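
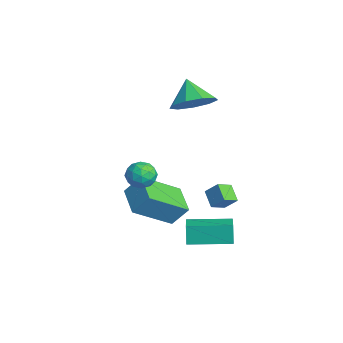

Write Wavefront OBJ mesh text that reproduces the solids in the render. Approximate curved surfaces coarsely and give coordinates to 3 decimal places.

v 1.678 2.143 -2.214
v 1.952 1.459 -1.879
v 0.927 2.094 -1.702
v 1.202 1.409 -1.367
v 2.058 2.591 -1.613
v 2.333 1.906 -1.278
v 1.308 2.541 -1.101
v 1.582 1.857 -0.766
v 3.286 0.002 -2.617
v 3.01 0.06 -1.71
v 3.824 1.834 -2.569
v 3.547 1.892 -1.662
v 4.393 -0.332 -2.258
v 4.116 -0.274 -1.351
v 4.93 1.5 -2.21
v 4.654 1.558 -1.303
v -0.147 1.309 3.269
v 0.536 0.749 3.855
v -1.073 1.251 4.291
v 0.626 1.458 3.978
v 0.355 2.097 3.769
v -0.151 2.368 3.326
v -0.656 2.143 2.857
v -0.922 1.528 2.58
v -0.826 0.811 2.625
v -0.413 0.327 2.972
v 0.125 0.303 3.458
v 1.613 -2.199 -0.442
v 1.868 -1.543 0.454
v 1.333 -0.442 -1.649
v 1.588 0.214 -0.753
v 3.052 -2.234 -0.827
v 3.307 -1.578 0.069
v 2.772 -0.477 -2.034
v 3.027 0.179 -1.138
v 4.223 -1.781 1.393
v 4.539 -2.221 1.826
v 3.261 -1.919 1.954
v 3.577 -2.359 2.387
v 3.737 -1.684 2.4
v 4.332 -1.599 2.054
v 3.468 -2.541 1.726
v 4.063 -2.456 1.38
v 4.073 -2.691 2.033
v 4.239 -2.161 2.449
v 3.561 -1.979 1.331
v 3.727 -1.449 1.747
v 4.466 -1.988 1.56
v 3.334 -2.152 2.22
v 3.428 -1.755 2.227
v 3.614 -2.014 2.482
v 4.344 -1.623 1.694
v 4.53 -1.881 1.949
v 4.058 -1.566 2.286
v 3.27 -2.259 1.831
v 3.456 -2.517 2.086
v 4.186 -2.126 1.298
v 4.372 -2.385 1.553
v 3.742 -2.574 1.494
v 4.377 -2.523 1.936
v 3.811 -2.605 2.266
v 3.748 -2.712 1.878
v 4.097 -2.662 1.674
v 4.475 -2.212 2.181
v 3.909 -2.294 2.511
v 4.003 -1.897 2.518
v 4.353 -1.846 2.315
v 4.201 -2.489 2.302
v 3.891 -1.846 1.269
v 3.325 -1.928 1.599
v 3.447 -2.294 1.465
v 3.797 -2.243 1.262
v 3.989 -1.535 1.514
v 3.423 -1.617 1.844
v 3.703 -1.478 2.106
v 4.052 -1.428 1.902
v 3.599 -1.651 1.478
f 2 4 1
f 5 2 1
f 1 4 3
f 3 5 1
f 2 8 4
f 6 2 5
f 6 8 2
f 4 8 3
f 7 5 3
f 3 8 7
f 7 6 5
f 8 6 7
f 10 12 9
f 13 10 9
f 9 12 11
f 11 13 9
f 10 16 12
f 14 10 13
f 14 16 10
f 12 16 11
f 15 13 11
f 11 16 15
f 15 14 13
f 16 14 15
f 18 17 20
f 18 20 19
f 20 17 21
f 20 21 19
f 21 17 22
f 21 22 19
f 22 17 23
f 22 23 19
f 23 17 24
f 23 24 19
f 24 17 25
f 24 25 19
f 25 17 26
f 25 26 19
f 26 17 27
f 26 27 19
f 27 17 18
f 27 18 19
f 29 31 28
f 32 29 28
f 28 31 30
f 30 32 28
f 29 35 31
f 33 29 32
f 33 35 29
f 31 35 30
f 34 32 30
f 30 35 34
f 34 33 32
f 35 33 34
f 36 73 52
f 73 47 76
f 52 76 41
f 73 76 52
f 36 52 48
f 52 41 53
f 48 53 37
f 52 53 48
f 36 48 57
f 48 37 58
f 57 58 43
f 48 58 57
f 36 57 69
f 57 43 72
f 69 72 46
f 57 72 69
f 36 69 73
f 69 46 77
f 73 77 47
f 69 77 73
f 37 53 64
f 53 41 67
f 64 67 45
f 53 67 64
f 41 76 54
f 76 47 75
f 54 75 40
f 76 75 54
f 47 77 74
f 77 46 70
f 74 70 38
f 77 70 74
f 46 72 71
f 72 43 59
f 71 59 42
f 72 59 71
f 43 58 63
f 58 37 60
f 63 60 44
f 58 60 63
f 39 65 51
f 65 45 66
f 51 66 40
f 65 66 51
f 39 51 49
f 51 40 50
f 49 50 38
f 51 50 49
f 39 49 56
f 49 38 55
f 56 55 42
f 49 55 56
f 39 56 61
f 56 42 62
f 61 62 44
f 56 62 61
f 39 61 65
f 61 44 68
f 65 68 45
f 61 68 65
f 40 66 54
f 66 45 67
f 54 67 41
f 66 67 54
f 38 50 74
f 50 40 75
f 74 75 47
f 50 75 74
f 42 55 71
f 55 38 70
f 71 70 46
f 55 70 71
f 44 62 63
f 62 42 59
f 63 59 43
f 62 59 63
f 45 68 64
f 68 44 60
f 64 60 37
f 68 60 64



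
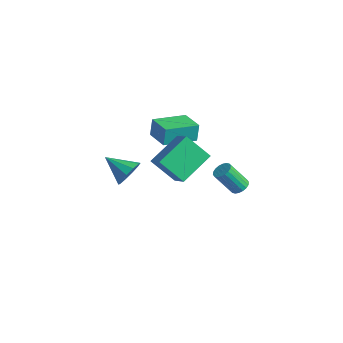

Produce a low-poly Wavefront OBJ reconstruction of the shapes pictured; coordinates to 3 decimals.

v 3.945 2.269 0.417
v 4.332 2.461 0.687
v 3.822 1.763 1.913
v 3.435 1.571 1.643
v 4.171 2.62 0.711
v 3.661 1.921 1.937
v 3.965 2.708 0.676
v 3.455 2.01 1.901
v 3.755 2.71 0.589
v 3.245 2.012 1.815
v 3.583 2.624 0.469
v 3.073 1.926 1.695
v 3.482 2.468 0.338
v 2.972 1.77 1.564
v 3.473 2.273 0.223
v 2.964 1.575 1.449
v 3.558 2.077 0.147
v 3.048 1.379 1.373
v 3.719 1.919 0.123
v 3.209 1.22 1.349
v 3.925 1.83 0.159
v 3.415 1.132 1.384
v 4.135 1.828 0.245
v 3.625 1.13 1.471
v 4.307 1.914 0.365
v 3.797 1.216 1.591
v 4.408 2.07 0.496
v 3.898 1.372 1.722
v 4.416 2.265 0.611
v 3.907 1.567 1.837
v 0.339 -1.513 0.933
v 0.758 -1.592 1.622
v -0.899 -2.027 1.627
v 0.561 -1.132 1.613
v 0.28 -0.817 1.344
v 0.021 -0.768 0.918
v -0.116 -1.003 0.498
v -0.079 -1.434 0.244
v 0.117 -1.894 0.254
v 0.399 -2.209 0.523
v 0.657 -2.258 0.949
v 0.795 -2.022 1.369
v -1.457 1.09 -0.539
v -1.643 2.905 0.395
v -0.463 1.812 -1.744
v -0.65 3.627 -0.81
v -0.41 0.833 0.17
v -0.597 2.648 1.104
v 0.583 1.555 -1.035
v 0.397 3.37 -0.101
v -3.595 2.695 -0.597
v -3.669 2.891 0.442
v -3.255 4.556 -0.924
v -3.33 4.752 0.115
v -2.21 2.468 -0.455
v -2.285 2.664 0.584
v -1.871 4.329 -0.782
v -1.945 4.525 0.257
f 2 1 5
f 2 5 3
f 3 5 6
f 3 6 4
f 5 1 7
f 5 7 6
f 6 7 8
f 6 8 4
f 7 1 9
f 7 9 8
f 8 9 10
f 8 10 4
f 9 1 11
f 9 11 10
f 10 11 12
f 10 12 4
f 11 1 13
f 11 13 12
f 12 13 14
f 12 14 4
f 13 1 15
f 13 15 14
f 14 15 16
f 14 16 4
f 15 1 17
f 15 17 16
f 16 17 18
f 16 18 4
f 17 1 19
f 17 19 18
f 18 19 20
f 18 20 4
f 19 1 21
f 19 21 20
f 20 21 22
f 20 22 4
f 21 1 23
f 21 23 22
f 22 23 24
f 22 24 4
f 23 1 25
f 23 25 24
f 24 25 26
f 24 26 4
f 25 1 27
f 25 27 26
f 26 27 28
f 26 28 4
f 27 1 29
f 27 29 28
f 28 29 30
f 28 30 4
f 29 1 2
f 29 2 30
f 30 2 3
f 30 3 4
f 32 31 34
f 32 34 33
f 34 31 35
f 34 35 33
f 35 31 36
f 35 36 33
f 36 31 37
f 36 37 33
f 37 31 38
f 37 38 33
f 38 31 39
f 38 39 33
f 39 31 40
f 39 40 33
f 40 31 41
f 40 41 33
f 41 31 42
f 41 42 33
f 42 31 32
f 42 32 33
f 44 46 43
f 47 44 43
f 43 46 45
f 45 47 43
f 44 50 46
f 48 44 47
f 48 50 44
f 46 50 45
f 49 47 45
f 45 50 49
f 49 48 47
f 50 48 49
f 52 54 51
f 55 52 51
f 51 54 53
f 53 55 51
f 52 58 54
f 56 52 55
f 56 58 52
f 54 58 53
f 57 55 53
f 53 58 57
f 57 56 55
f 58 56 57



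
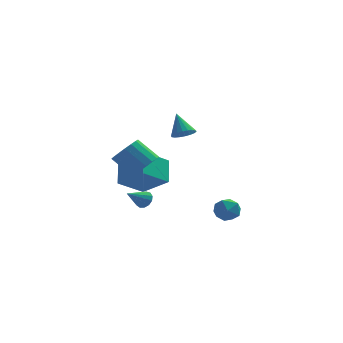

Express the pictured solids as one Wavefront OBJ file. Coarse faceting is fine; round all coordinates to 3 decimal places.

v 0.099 -0.43 2.585
v 0.554 -0.698 2.927
v -0.319 0.25 3.675
v 0.678 -0.466 2.83
v 0.687 -0.227 2.684
v 0.579 -0.028 2.519
v 0.376 0.091 2.366
v 0.118 0.108 2.257
v -0.144 0.017 2.214
v -0.357 -0.162 2.243
v -0.481 -0.394 2.341
v -0.49 -0.633 2.487
v -0.382 -0.832 2.652
v -0.179 -0.951 2.805
v 0.079 -0.967 2.913
v 0.341 -0.877 2.957
v -2.078 2.017 -2.772
v -1.778 2.124 -2.323
v -2.842 1.203 -2.068
v -2.006 2.334 -2.328
v -2.257 2.443 -2.474
v -2.451 2.417 -2.715
v -2.526 2.264 -2.973
v -2.459 2.032 -3.168
v -2.27 1.796 -3.237
v -2.021 1.629 -3.158
v -1.79 1.586 -2.957
v -1.65 1.68 -2.697
v -1.645 1.88 -2.46
v 1.332 3.769 -3.63
v 1.895 4.13 -4.105
v 2.045 2.65 -3.635
v 2.608 3.011 -4.11
v 2.515 3.248 -3.331
v 2.075 3.94 -3.327
v 1.865 2.84 -4.413
v 1.425 3.532 -4.409
v 2.225 3.556 -4.588
v 2.626 3.808 -3.919
v 1.314 2.972 -3.821
v 1.715 3.224 -3.152
v -1.875 0.911 -0.089
v -1.308 0.682 0.558
v -2.359 0.961 1.577
v -2.925 1.189 0.929
v -1.244 1.1 0.509
v -2.295 1.379 1.528
v -1.324 1.475 0.323
v -2.375 1.754 1.342
v -1.531 1.721 0.043
v -2.582 2 1.062
v -1.816 1.781 -0.268
v -2.867 2.06 0.751
v -2.115 1.641 -0.537
v -3.166 1.92 0.482
v -2.359 1.334 -0.705
v -3.409 1.613 0.314
v -2.491 0.93 -0.731
v -3.542 1.209 0.288
v -2.483 0.522 -0.61
v -3.534 0.801 0.409
v -2.335 0.202 -0.37
v -3.386 0.481 0.649
v -2.082 0.045 -0.066
v -3.132 0.324 0.953
v -1.781 0.086 0.233
v -2.832 0.365 1.252
v -1.502 0.316 0.458
v -2.552 0.595 1.477
v -3.489 2.822 -1.991
v -3.588 3.999 -0.942
v -2.307 3.706 -2.873
v -2.406 4.884 -1.824
v -2.114 2.016 -0.956
v -2.213 3.194 0.093
v -0.932 2.901 -1.838
v -1.031 4.078 -0.789
f 2 1 4
f 2 4 3
f 4 1 5
f 4 5 3
f 5 1 6
f 5 6 3
f 6 1 7
f 6 7 3
f 7 1 8
f 7 8 3
f 8 1 9
f 8 9 3
f 9 1 10
f 9 10 3
f 10 1 11
f 10 11 3
f 11 1 12
f 11 12 3
f 12 1 13
f 12 13 3
f 13 1 14
f 13 14 3
f 14 1 15
f 14 15 3
f 15 1 16
f 15 16 3
f 16 1 2
f 16 2 3
f 18 17 20
f 18 20 19
f 20 17 21
f 20 21 19
f 21 17 22
f 21 22 19
f 22 17 23
f 22 23 19
f 23 17 24
f 23 24 19
f 24 17 25
f 24 25 19
f 25 17 26
f 25 26 19
f 26 17 27
f 26 27 19
f 27 17 28
f 27 28 19
f 28 17 29
f 28 29 19
f 29 17 18
f 29 18 19
f 30 41 35
f 30 35 31
f 30 31 37
f 30 37 40
f 30 40 41
f 31 35 39
f 35 41 34
f 41 40 32
f 40 37 36
f 37 31 38
f 33 39 34
f 33 34 32
f 33 32 36
f 33 36 38
f 33 38 39
f 34 39 35
f 32 34 41
f 36 32 40
f 38 36 37
f 39 38 31
f 43 42 46
f 43 46 44
f 44 46 47
f 44 47 45
f 46 42 48
f 46 48 47
f 47 48 49
f 47 49 45
f 48 42 50
f 48 50 49
f 49 50 51
f 49 51 45
f 50 42 52
f 50 52 51
f 51 52 53
f 51 53 45
f 52 42 54
f 52 54 53
f 53 54 55
f 53 55 45
f 54 42 56
f 54 56 55
f 55 56 57
f 55 57 45
f 56 42 58
f 56 58 57
f 57 58 59
f 57 59 45
f 58 42 60
f 58 60 59
f 59 60 61
f 59 61 45
f 60 42 62
f 60 62 61
f 61 62 63
f 61 63 45
f 62 42 64
f 62 64 63
f 63 64 65
f 63 65 45
f 64 42 66
f 64 66 65
f 65 66 67
f 65 67 45
f 66 42 68
f 66 68 67
f 67 68 69
f 67 69 45
f 68 42 43
f 68 43 69
f 69 43 44
f 69 44 45
f 71 73 70
f 74 71 70
f 70 73 72
f 72 74 70
f 71 77 73
f 75 71 74
f 75 77 71
f 73 77 72
f 76 74 72
f 72 77 76
f 76 75 74
f 77 75 76



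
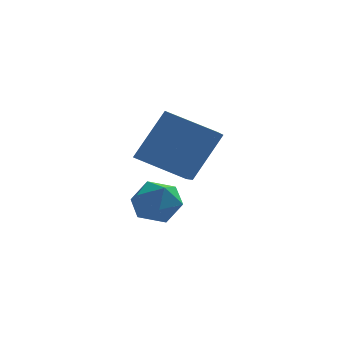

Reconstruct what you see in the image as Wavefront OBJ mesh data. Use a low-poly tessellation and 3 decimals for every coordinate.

v 4.159 -0.618 0.52
v 3.994 -2.459 1.229
v 2.666 -0.22 1.204
v 2.501 -2.062 1.913
v 5.039 -0.078 2.127
v 4.874 -1.92 2.836
v 3.546 0.319 2.811
v 3.381 -1.522 3.52
v 2.324 0.243 -0.608
v 2.815 0.289 0.112
v 3.385 -0.389 -1.292
v 3.876 -0.343 -0.572
v 3.185 -0.876 -0.596
v 2.529 -0.485 -0.173
v 3.671 0.385 -1.007
v 3.015 0.776 -0.584
v 3.648 0.376 -0.135
v 3.347 -0.403 0.119
v 2.853 0.303 -1.299
v 2.552 -0.476 -1.045
f 2 4 1
f 5 2 1
f 1 4 3
f 3 5 1
f 2 8 4
f 6 2 5
f 6 8 2
f 4 8 3
f 7 5 3
f 3 8 7
f 7 6 5
f 8 6 7
f 9 20 14
f 9 14 10
f 9 10 16
f 9 16 19
f 9 19 20
f 10 14 18
f 14 20 13
f 20 19 11
f 19 16 15
f 16 10 17
f 12 18 13
f 12 13 11
f 12 11 15
f 12 15 17
f 12 17 18
f 13 18 14
f 11 13 20
f 15 11 19
f 17 15 16
f 18 17 10



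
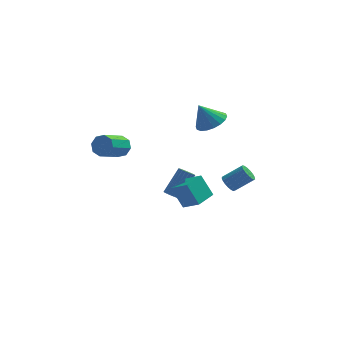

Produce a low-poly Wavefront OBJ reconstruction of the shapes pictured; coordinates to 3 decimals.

v 0.027 3.53 -4.329
v 0.364 3.786 -4.664
v 1.21 4.607 -3.187
v 0.873 4.35 -2.851
v 0.194 3.932 -4.648
v 1.04 4.753 -3.17
v -0.005 4.009 -4.576
v 0.841 4.829 -3.099
v -0.198 4.002 -4.462
v 0.648 4.823 -2.985
v -0.353 3.914 -4.325
v 0.494 4.734 -2.847
v -0.441 3.76 -4.188
v 0.405 4.58 -2.711
v -0.449 3.565 -4.076
v 0.397 4.386 -2.598
v -0.374 3.365 -4.007
v 0.472 4.185 -2.53
v -0.231 3.193 -3.994
v 0.616 4.013 -2.517
v -0.042 3.079 -4.039
v 0.804 3.9 -2.562
v 0.158 3.044 -4.134
v 1.005 3.864 -2.657
v 0.336 3.092 -4.263
v 1.182 3.912 -2.785
v 0.46 3.216 -4.403
v 1.306 4.036 -2.925
v 0.509 3.394 -4.53
v 1.356 4.215 -3.052
v 0.475 3.596 -4.622
v 1.322 4.416 -3.145
v 0.07 -1.143 -0.744
v 0.936 -1.74 -0.106
v 0.838 0.015 -0.702
v 1.703 -0.582 -0.063
v 0.737 -1.538 -2.017
v 1.602 -2.135 -1.378
v 1.504 -0.38 -1.974
v 2.37 -0.977 -1.336
v 3.224 1.764 -2.212
v 3.58 1.877 -2.682
v 4.711 1.989 -1.798
v 4.356 1.876 -1.328
v 3.49 2.137 -2.599
v 4.622 2.249 -1.716
v 3.339 2.311 -2.428
v 4.471 2.424 -1.545
v 3.162 2.361 -2.208
v 4.294 2.473 -1.325
v 2.999 2.273 -1.988
v 4.131 2.385 -1.105
v 2.888 2.069 -1.819
v 4.02 2.181 -0.936
v 2.854 1.795 -1.741
v 3.985 1.907 -0.858
v 2.904 1.514 -1.77
v 4.036 1.626 -0.887
v 3.028 1.29 -1.9
v 4.16 1.402 -1.017
v 3.197 1.175 -2.102
v 4.329 1.287 -1.219
v 3.372 1.194 -2.329
v 4.504 1.307 -1.446
v 3.513 1.344 -2.529
v 4.645 1.457 -1.646
v 3.588 1.591 -2.656
v 4.72 1.703 -1.773
v -2.61 -2.194 3.192
v -2.271 -2.691 2.815
v -3.151 -3.864 3.571
v -3.49 -3.366 3.948
v -2.02 -2.578 3.283
v -2.9 -3.751 4.039
v -2.114 -2.239 3.698
v -2.994 -3.412 4.454
v -2.499 -1.874 3.816
v -3.379 -3.047 4.573
v -2.949 -1.696 3.569
v -3.829 -2.869 4.325
v -3.2 -1.809 3.101
v -4.08 -2.982 3.857
v -3.106 -2.148 2.686
v -3.986 -3.321 3.442
v -2.721 -2.513 2.567
v -3.601 -3.686 3.324
v 2.256 3.449 1.884
v 2.838 4.187 2.224
v 1.524 3.411 3.216
v 2.496 4.406 2.042
v 2.106 4.436 1.829
v 1.746 4.27 1.627
v 1.487 3.941 1.476
v 1.38 3.515 1.405
v 1.446 3.076 1.43
v 1.673 2.71 1.544
v 2.015 2.491 1.725
v 2.405 2.461 1.938
v 2.765 2.627 2.141
v 3.024 2.956 2.292
v 3.131 3.382 2.363
v 3.065 3.821 2.338
f 2 1 5
f 2 5 3
f 3 5 6
f 3 6 4
f 5 1 7
f 5 7 6
f 6 7 8
f 6 8 4
f 7 1 9
f 7 9 8
f 8 9 10
f 8 10 4
f 9 1 11
f 9 11 10
f 10 11 12
f 10 12 4
f 11 1 13
f 11 13 12
f 12 13 14
f 12 14 4
f 13 1 15
f 13 15 14
f 14 15 16
f 14 16 4
f 15 1 17
f 15 17 16
f 16 17 18
f 16 18 4
f 17 1 19
f 17 19 18
f 18 19 20
f 18 20 4
f 19 1 21
f 19 21 20
f 20 21 22
f 20 22 4
f 21 1 23
f 21 23 22
f 22 23 24
f 22 24 4
f 23 1 25
f 23 25 24
f 24 25 26
f 24 26 4
f 25 1 27
f 25 27 26
f 26 27 28
f 26 28 4
f 27 1 29
f 27 29 28
f 28 29 30
f 28 30 4
f 29 1 31
f 29 31 30
f 30 31 32
f 30 32 4
f 31 1 2
f 31 2 32
f 32 2 3
f 32 3 4
f 34 36 33
f 37 34 33
f 33 36 35
f 35 37 33
f 34 40 36
f 38 34 37
f 38 40 34
f 36 40 35
f 39 37 35
f 35 40 39
f 39 38 37
f 40 38 39
f 42 41 45
f 42 45 43
f 43 45 46
f 43 46 44
f 45 41 47
f 45 47 46
f 46 47 48
f 46 48 44
f 47 41 49
f 47 49 48
f 48 49 50
f 48 50 44
f 49 41 51
f 49 51 50
f 50 51 52
f 50 52 44
f 51 41 53
f 51 53 52
f 52 53 54
f 52 54 44
f 53 41 55
f 53 55 54
f 54 55 56
f 54 56 44
f 55 41 57
f 55 57 56
f 56 57 58
f 56 58 44
f 57 41 59
f 57 59 58
f 58 59 60
f 58 60 44
f 59 41 61
f 59 61 60
f 60 61 62
f 60 62 44
f 61 41 63
f 61 63 62
f 62 63 64
f 62 64 44
f 63 41 65
f 63 65 64
f 64 65 66
f 64 66 44
f 65 41 67
f 65 67 66
f 66 67 68
f 66 68 44
f 67 41 42
f 67 42 68
f 68 42 43
f 68 43 44
f 70 69 73
f 70 73 71
f 71 73 74
f 71 74 72
f 73 69 75
f 73 75 74
f 74 75 76
f 74 76 72
f 75 69 77
f 75 77 76
f 76 77 78
f 76 78 72
f 77 69 79
f 77 79 78
f 78 79 80
f 78 80 72
f 79 69 81
f 79 81 80
f 80 81 82
f 80 82 72
f 81 69 83
f 81 83 82
f 82 83 84
f 82 84 72
f 83 69 85
f 83 85 84
f 84 85 86
f 84 86 72
f 85 69 70
f 85 70 86
f 86 70 71
f 86 71 72
f 88 87 90
f 88 90 89
f 90 87 91
f 90 91 89
f 91 87 92
f 91 92 89
f 92 87 93
f 92 93 89
f 93 87 94
f 93 94 89
f 94 87 95
f 94 95 89
f 95 87 96
f 95 96 89
f 96 87 97
f 96 97 89
f 97 87 98
f 97 98 89
f 98 87 99
f 98 99 89
f 99 87 100
f 99 100 89
f 100 87 101
f 100 101 89
f 101 87 102
f 101 102 89
f 102 87 88
f 102 88 89



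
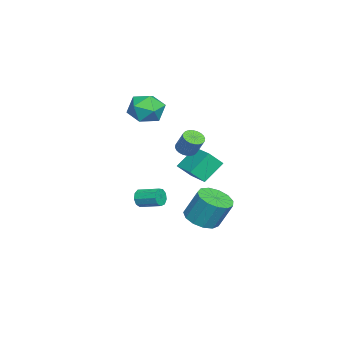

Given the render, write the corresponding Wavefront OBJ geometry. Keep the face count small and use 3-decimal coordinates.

v -0.568 -1.681 -2.154
v -0.287 -1.621 -2.635
v 0.029 -0.478 -2.307
v -0.252 -0.539 -1.826
v -0.65 -1.508 -2.68
v -0.334 -0.365 -2.352
v -0.975 -1.476 -2.479
v -0.659 -0.333 -2.151
v -1.109 -1.54 -2.126
v -0.793 -0.397 -1.798
v -0.99 -1.67 -1.786
v -0.674 -0.528 -1.458
v -0.674 -1.806 -1.618
v -0.358 -0.663 -1.29
v -0.308 -1.883 -1.701
v 0.008 -0.741 -1.373
v -0.063 -1.866 -1.996
v 0.252 -0.723 -1.668
v -0.055 -1.762 -2.365
v 0.26 -0.62 -2.036
v 0.829 0.935 2.154
v 1.224 0.525 2.198
v 1.585 0.976 3.169
v 1.191 1.385 3.126
v 1.335 0.681 2.084
v 1.696 1.132 3.055
v 1.369 0.875 1.981
v 1.73 1.326 2.952
v 1.321 1.078 1.905
v 1.683 1.529 2.876
v 1.198 1.26 1.866
v 1.56 1.71 2.837
v 1.019 1.391 1.872
v 1.381 1.842 2.843
v 0.811 1.454 1.92
v 1.173 1.905 2.891
v 0.606 1.437 2.004
v 0.968 1.888 2.975
v 0.435 1.344 2.111
v 0.796 1.795 3.082
v 0.324 1.188 2.225
v 0.685 1.639 3.196
v 0.29 0.994 2.328
v 0.651 1.445 3.299
v 0.337 0.791 2.404
v 0.699 1.242 3.375
v 0.46 0.61 2.443
v 0.822 1.06 3.414
v 0.639 0.478 2.437
v 1.001 0.929 3.408
v 0.847 0.415 2.389
v 1.209 0.866 3.36
v 1.052 0.432 2.305
v 1.414 0.883 3.276
v -3.758 -0.415 -1.21
v -4.538 0.408 -0.153
v -4.119 0.267 -2.008
v -4.899 1.09 -0.951
v -2.461 0.53 -0.989
v -3.241 1.353 0.068
v -2.822 1.212 -1.787
v -3.602 2.035 -0.73
v -3.087 -1.203 2.258
v -2.488 -2.098 2.379
v -4.152 -1.742 3.541
v -3.553 -2.637 3.662
v -3.15 -1.673 3.945
v -2.491 -1.339 3.153
v -4.149 -2.501 2.767
v -3.49 -2.167 1.975
v -3.144 -2.899 2.694
v -2.527 -2.388 3.422
v -4.113 -1.452 2.498
v -3.496 -0.941 3.226
v -2.058 1.187 -4.035
v -1.1 1.449 -4.218
v -1.004 2.195 -2.648
v -1.962 1.933 -2.465
v -1.422 1.881 -4.403
v -1.326 2.626 -2.833
v -1.946 2.092 -4.471
v -1.85 2.837 -2.901
v -2.506 2.015 -4.401
v -2.41 2.761 -2.831
v -2.923 1.676 -4.214
v -2.827 2.422 -2.645
v -3.066 1.182 -3.971
v -2.97 1.927 -2.401
v -2.888 0.69 -3.748
v -2.793 1.435 -2.178
v -2.447 0.355 -3.616
v -2.352 1.1 -2.046
v -1.883 0.285 -3.617
v -1.787 1.03 -2.047
v -1.374 0.501 -3.75
v -1.278 1.246 -2.181
v -1.082 0.935 -3.974
v -0.986 1.68 -2.405
f 2 1 5
f 2 5 3
f 3 5 6
f 3 6 4
f 5 1 7
f 5 7 6
f 6 7 8
f 6 8 4
f 7 1 9
f 7 9 8
f 8 9 10
f 8 10 4
f 9 1 11
f 9 11 10
f 10 11 12
f 10 12 4
f 11 1 13
f 11 13 12
f 12 13 14
f 12 14 4
f 13 1 15
f 13 15 14
f 14 15 16
f 14 16 4
f 15 1 17
f 15 17 16
f 16 17 18
f 16 18 4
f 17 1 19
f 17 19 18
f 18 19 20
f 18 20 4
f 19 1 2
f 19 2 20
f 20 2 3
f 20 3 4
f 22 21 25
f 22 25 23
f 23 25 26
f 23 26 24
f 25 21 27
f 25 27 26
f 26 27 28
f 26 28 24
f 27 21 29
f 27 29 28
f 28 29 30
f 28 30 24
f 29 21 31
f 29 31 30
f 30 31 32
f 30 32 24
f 31 21 33
f 31 33 32
f 32 33 34
f 32 34 24
f 33 21 35
f 33 35 34
f 34 35 36
f 34 36 24
f 35 21 37
f 35 37 36
f 36 37 38
f 36 38 24
f 37 21 39
f 37 39 38
f 38 39 40
f 38 40 24
f 39 21 41
f 39 41 40
f 40 41 42
f 40 42 24
f 41 21 43
f 41 43 42
f 42 43 44
f 42 44 24
f 43 21 45
f 43 45 44
f 44 45 46
f 44 46 24
f 45 21 47
f 45 47 46
f 46 47 48
f 46 48 24
f 47 21 49
f 47 49 48
f 48 49 50
f 48 50 24
f 49 21 51
f 49 51 50
f 50 51 52
f 50 52 24
f 51 21 53
f 51 53 52
f 52 53 54
f 52 54 24
f 53 21 22
f 53 22 54
f 54 22 23
f 54 23 24
f 56 58 55
f 59 56 55
f 55 58 57
f 57 59 55
f 56 62 58
f 60 56 59
f 60 62 56
f 58 62 57
f 61 59 57
f 57 62 61
f 61 60 59
f 62 60 61
f 63 74 68
f 63 68 64
f 63 64 70
f 63 70 73
f 63 73 74
f 64 68 72
f 68 74 67
f 74 73 65
f 73 70 69
f 70 64 71
f 66 72 67
f 66 67 65
f 66 65 69
f 66 69 71
f 66 71 72
f 67 72 68
f 65 67 74
f 69 65 73
f 71 69 70
f 72 71 64
f 76 75 79
f 76 79 77
f 77 79 80
f 77 80 78
f 79 75 81
f 79 81 80
f 80 81 82
f 80 82 78
f 81 75 83
f 81 83 82
f 82 83 84
f 82 84 78
f 83 75 85
f 83 85 84
f 84 85 86
f 84 86 78
f 85 75 87
f 85 87 86
f 86 87 88
f 86 88 78
f 87 75 89
f 87 89 88
f 88 89 90
f 88 90 78
f 89 75 91
f 89 91 90
f 90 91 92
f 90 92 78
f 91 75 93
f 91 93 92
f 92 93 94
f 92 94 78
f 93 75 95
f 93 95 94
f 94 95 96
f 94 96 78
f 95 75 97
f 95 97 96
f 96 97 98
f 96 98 78
f 97 75 76
f 97 76 98
f 98 76 77
f 98 77 78



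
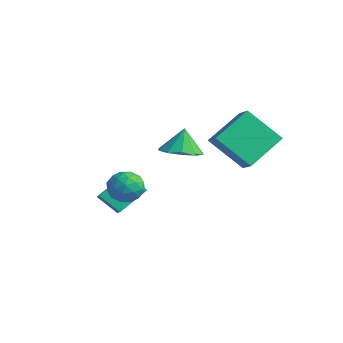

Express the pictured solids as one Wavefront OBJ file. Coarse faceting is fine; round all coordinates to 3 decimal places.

v -3.981 -0.451 -2.126
v -3.94 0.984 -1.197
v -3.147 0.067 -2.963
v -3.105 1.502 -2.033
v -3.295 -0.782 -1.647
v -3.253 0.653 -0.717
v -2.46 -0.264 -2.483
v -2.419 1.171 -1.554
v -1.295 2.185 1
v -0.456 2.781 0.965
v -1.505 2.555 2.26
v -0.954 3.132 0.779
v -1.582 3.121 0.678
v -2.101 2.753 0.7
v -2.312 2.168 0.836
v -2.135 1.59 1.035
v -1.637 1.239 1.22
v -1.009 1.25 1.321
v -0.49 1.618 1.3
v -0.279 2.203 1.163
v -1.359 -1.566 0.132
v -1.071 -1.214 0.89
v -0.069 -1.366 -0.45
v 0.219 -1.014 0.308
v 0.03 -1.876 0.264
v -0.767 -2 0.624
v -0.373 -0.58 -0.184
v -1.17 -0.704 0.176
v -0.462 -0.605 0.694
v -0.213 -1.406 0.972
v -0.927 -1.174 -0.532
v -0.678 -1.975 -0.254
v -1.328 -1.408 0.562
v 0.188 -1.172 -0.122
v 0.078 -1.679 -0.147
v 0.246 -1.472 0.298
v -1.149 -1.869 0.406
v -0.981 -1.663 0.851
v -0.333 -2.052 0.484
v -0.159 -0.917 -0.411
v 0.009 -0.711 0.034
v -1.386 -1.108 0.142
v -1.218 -0.901 0.587
v -0.807 -0.528 -0.044
v -0.801 -0.843 0.892
v -0.043 -0.725 0.551
v -0.391 -0.47 0.261
v -0.859 -0.543 0.473
v -0.655 -1.314 1.055
v 0.103 -1.196 0.713
v -0.007 -1.703 0.688
v -0.476 -1.775 0.899
v -0.297 -0.956 0.941
v -1.243 -1.384 -0.273
v -0.485 -1.266 -0.615
v -0.664 -0.805 -0.459
v -1.133 -0.877 -0.248
v -1.097 -1.855 -0.111
v -0.339 -1.737 -0.452
v -0.281 -2.037 -0.033
v -0.749 -2.11 0.179
v -0.843 -1.624 -0.501
v 1.614 3.304 0.834
v 0.386 2.355 2.307
v 1.477 5.141 1.903
v 0.249 4.192 3.376
v 2.471 3.048 1.384
v 1.243 2.099 2.857
v 2.334 4.885 2.453
v 1.106 3.936 3.926
f 2 4 1
f 5 2 1
f 1 4 3
f 3 5 1
f 2 8 4
f 6 2 5
f 6 8 2
f 4 8 3
f 7 5 3
f 3 8 7
f 7 6 5
f 8 6 7
f 10 9 12
f 10 12 11
f 12 9 13
f 12 13 11
f 13 9 14
f 13 14 11
f 14 9 15
f 14 15 11
f 15 9 16
f 15 16 11
f 16 9 17
f 16 17 11
f 17 9 18
f 17 18 11
f 18 9 19
f 18 19 11
f 19 9 20
f 19 20 11
f 20 9 10
f 20 10 11
f 21 58 37
f 58 32 61
f 37 61 26
f 58 61 37
f 21 37 33
f 37 26 38
f 33 38 22
f 37 38 33
f 21 33 42
f 33 22 43
f 42 43 28
f 33 43 42
f 21 42 54
f 42 28 57
f 54 57 31
f 42 57 54
f 21 54 58
f 54 31 62
f 58 62 32
f 54 62 58
f 22 38 49
f 38 26 52
f 49 52 30
f 38 52 49
f 26 61 39
f 61 32 60
f 39 60 25
f 61 60 39
f 32 62 59
f 62 31 55
f 59 55 23
f 62 55 59
f 31 57 56
f 57 28 44
f 56 44 27
f 57 44 56
f 28 43 48
f 43 22 45
f 48 45 29
f 43 45 48
f 24 50 36
f 50 30 51
f 36 51 25
f 50 51 36
f 24 36 34
f 36 25 35
f 34 35 23
f 36 35 34
f 24 34 41
f 34 23 40
f 41 40 27
f 34 40 41
f 24 41 46
f 41 27 47
f 46 47 29
f 41 47 46
f 24 46 50
f 46 29 53
f 50 53 30
f 46 53 50
f 25 51 39
f 51 30 52
f 39 52 26
f 51 52 39
f 23 35 59
f 35 25 60
f 59 60 32
f 35 60 59
f 27 40 56
f 40 23 55
f 56 55 31
f 40 55 56
f 29 47 48
f 47 27 44
f 48 44 28
f 47 44 48
f 30 53 49
f 53 29 45
f 49 45 22
f 53 45 49
f 64 66 63
f 67 64 63
f 63 66 65
f 65 67 63
f 64 70 66
f 68 64 67
f 68 70 64
f 66 70 65
f 69 67 65
f 65 70 69
f 69 68 67
f 70 68 69



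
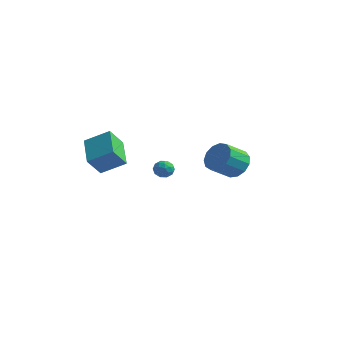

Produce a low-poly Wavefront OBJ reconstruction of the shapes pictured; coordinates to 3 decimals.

v 3.745 0.035 -1.036
v 4.227 -0.556 -1.586
v 3.797 -1.665 -0.775
v 3.315 -1.075 -0.224
v 4.56 -0.404 -1.203
v 4.129 -1.513 -0.392
v 4.634 -0.113 -0.766
v 4.203 -1.222 0.045
v 4.426 0.224 -0.415
v 3.995 -0.885 0.396
v 4.002 0.502 -0.261
v 3.571 -0.607 0.55
v 3.496 0.631 -0.353
v 3.066 -0.478 0.458
v 3.07 0.571 -0.661
v 2.639 -0.538 0.15
v 2.858 0.34 -1.089
v 2.427 -0.769 -0.277
v 2.928 0.013 -1.499
v 2.497 -1.096 -0.688
v 3.257 -0.308 -1.762
v 2.827 -1.417 -0.951
v 3.742 -0.52 -1.795
v 3.311 -1.629 -0.984
v -3.043 2.867 -4.181
v -2.716 3.032 -3.667
v -2.644 1.928 -4.133
v -2.317 2.093 -3.619
v -2.945 2.04 -3.591
v -3.192 2.62 -3.62
v -2.168 2.34 -4.18
v -2.415 2.92 -4.209
v -2.176 2.706 -3.666
v -2.656 2.521 -3.302
v -2.704 2.439 -4.498
v -3.184 2.254 -4.134
v -2.914 3.032 -3.928
v -2.446 1.928 -3.872
v -2.815 1.897 -3.855
v -2.623 1.994 -3.553
v -3.194 2.789 -3.901
v -3.002 2.886 -3.598
v -3.137 2.303 -3.554
v -2.358 2.074 -4.202
v -2.166 2.171 -3.899
v -2.737 2.966 -4.247
v -2.545 3.063 -3.945
v -2.223 2.657 -4.246
v -2.405 2.937 -3.625
v -2.171 2.386 -3.597
v -2.083 2.531 -3.927
v -2.228 2.872 -3.944
v -2.688 2.828 -3.411
v -2.453 2.276 -3.383
v -2.822 2.245 -3.367
v -2.967 2.586 -3.384
v -2.37 2.637 -3.411
v -2.907 2.684 -4.417
v -2.672 2.132 -4.389
v -2.393 2.374 -4.416
v -2.538 2.715 -4.433
v -3.189 2.574 -4.203
v -2.955 2.023 -4.175
v -3.132 2.088 -3.856
v -3.277 2.429 -3.873
v -2.99 2.323 -4.389
v -3.904 -1.756 -1.474
v -4.12 -2.598 -0.402
v -2.712 -1.083 -0.706
v -2.928 -1.924 0.366
v -2.672 -3.056 -2.246
v -2.888 -3.897 -1.174
v -1.48 -2.382 -1.478
v -1.696 -3.224 -0.406
f 2 1 5
f 2 5 3
f 3 5 6
f 3 6 4
f 5 1 7
f 5 7 6
f 6 7 8
f 6 8 4
f 7 1 9
f 7 9 8
f 8 9 10
f 8 10 4
f 9 1 11
f 9 11 10
f 10 11 12
f 10 12 4
f 11 1 13
f 11 13 12
f 12 13 14
f 12 14 4
f 13 1 15
f 13 15 14
f 14 15 16
f 14 16 4
f 15 1 17
f 15 17 16
f 16 17 18
f 16 18 4
f 17 1 19
f 17 19 18
f 18 19 20
f 18 20 4
f 19 1 21
f 19 21 20
f 20 21 22
f 20 22 4
f 21 1 23
f 21 23 22
f 22 23 24
f 22 24 4
f 23 1 2
f 23 2 24
f 24 2 3
f 24 3 4
f 25 62 41
f 62 36 65
f 41 65 30
f 62 65 41
f 25 41 37
f 41 30 42
f 37 42 26
f 41 42 37
f 25 37 46
f 37 26 47
f 46 47 32
f 37 47 46
f 25 46 58
f 46 32 61
f 58 61 35
f 46 61 58
f 25 58 62
f 58 35 66
f 62 66 36
f 58 66 62
f 26 42 53
f 42 30 56
f 53 56 34
f 42 56 53
f 30 65 43
f 65 36 64
f 43 64 29
f 65 64 43
f 36 66 63
f 66 35 59
f 63 59 27
f 66 59 63
f 35 61 60
f 61 32 48
f 60 48 31
f 61 48 60
f 32 47 52
f 47 26 49
f 52 49 33
f 47 49 52
f 28 54 40
f 54 34 55
f 40 55 29
f 54 55 40
f 28 40 38
f 40 29 39
f 38 39 27
f 40 39 38
f 28 38 45
f 38 27 44
f 45 44 31
f 38 44 45
f 28 45 50
f 45 31 51
f 50 51 33
f 45 51 50
f 28 50 54
f 50 33 57
f 54 57 34
f 50 57 54
f 29 55 43
f 55 34 56
f 43 56 30
f 55 56 43
f 27 39 63
f 39 29 64
f 63 64 36
f 39 64 63
f 31 44 60
f 44 27 59
f 60 59 35
f 44 59 60
f 33 51 52
f 51 31 48
f 52 48 32
f 51 48 52
f 34 57 53
f 57 33 49
f 53 49 26
f 57 49 53
f 68 70 67
f 71 68 67
f 67 70 69
f 69 71 67
f 68 74 70
f 72 68 71
f 72 74 68
f 70 74 69
f 73 71 69
f 69 74 73
f 73 72 71
f 74 72 73



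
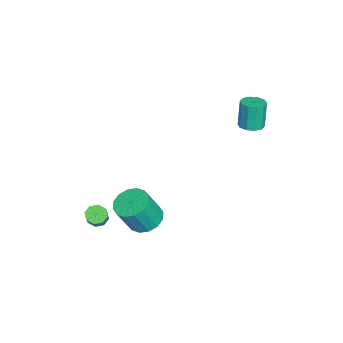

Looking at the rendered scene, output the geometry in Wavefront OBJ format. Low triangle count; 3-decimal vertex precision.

v 3.423 -4 -4.113
v 3.751 -4.458 -4.347
v 4.905 -4.299 -3.04
v 4.577 -3.84 -2.807
v 3.882 -4.042 -4.513
v 5.035 -3.883 -3.207
v 3.744 -3.601 -4.445
v 4.898 -3.442 -3.139
v 3.418 -3.394 -4.183
v 4.572 -3.234 -2.876
v 3.095 -3.541 -3.88
v 4.249 -3.382 -2.573
v 2.965 -3.957 -3.713
v 4.118 -3.798 -2.407
v 3.102 -4.398 -3.781
v 4.256 -4.239 -2.475
v 3.428 -4.606 -4.044
v 4.582 -4.446 -2.737
v 2.971 -1.502 -4.3
v 3.938 -1.169 -4.488
v 4.517 -1.846 -2.708
v 3.549 -2.178 -2.52
v 3.692 -0.754 -4.25
v 4.27 -1.43 -2.47
v 3.252 -0.539 -4.026
v 3.831 -1.215 -2.246
v 2.737 -0.582 -3.874
v 3.316 -1.258 -2.095
v 2.285 -0.871 -3.837
v 2.864 -1.548 -2.058
v 2.016 -1.33 -3.924
v 2.595 -2.006 -2.144
v 2.003 -1.834 -4.112
v 2.582 -2.511 -2.332
v 2.25 -2.25 -4.35
v 2.828 -2.926 -2.57
v 2.689 -2.465 -4.574
v 3.268 -3.141 -2.794
v 3.204 -2.422 -4.725
v 3.783 -3.098 -2.946
v 3.656 -2.132 -4.762
v 4.235 -2.809 -2.983
v 3.925 -1.674 -4.676
v 4.504 -2.35 -2.896
v -2.008 3.531 -0.059
v -1.32 3.333 0.079
v -1.643 3.391 1.777
v -2.332 3.589 1.639
v -1.334 3.783 0.06
v -1.657 3.842 1.759
v -1.606 4.137 -0.004
v -1.929 4.196 1.695
v -2.032 4.26 -0.089
v -2.355 4.318 1.61
v -2.449 4.104 -0.163
v -2.772 4.162 1.536
v -2.697 3.729 -0.197
v -3.02 3.787 1.501
v -2.683 3.278 -0.179
v -3.006 3.337 1.52
v -2.411 2.924 -0.115
v -2.734 2.983 1.584
v -1.985 2.802 -0.03
v -2.308 2.86 1.669
v -1.568 2.958 0.044
v -1.891 3.016 1.743
f 2 1 5
f 2 5 3
f 3 5 6
f 3 6 4
f 5 1 7
f 5 7 6
f 6 7 8
f 6 8 4
f 7 1 9
f 7 9 8
f 8 9 10
f 8 10 4
f 9 1 11
f 9 11 10
f 10 11 12
f 10 12 4
f 11 1 13
f 11 13 12
f 12 13 14
f 12 14 4
f 13 1 15
f 13 15 14
f 14 15 16
f 14 16 4
f 15 1 17
f 15 17 16
f 16 17 18
f 16 18 4
f 17 1 2
f 17 2 18
f 18 2 3
f 18 3 4
f 20 19 23
f 20 23 21
f 21 23 24
f 21 24 22
f 23 19 25
f 23 25 24
f 24 25 26
f 24 26 22
f 25 19 27
f 25 27 26
f 26 27 28
f 26 28 22
f 27 19 29
f 27 29 28
f 28 29 30
f 28 30 22
f 29 19 31
f 29 31 30
f 30 31 32
f 30 32 22
f 31 19 33
f 31 33 32
f 32 33 34
f 32 34 22
f 33 19 35
f 33 35 34
f 34 35 36
f 34 36 22
f 35 19 37
f 35 37 36
f 36 37 38
f 36 38 22
f 37 19 39
f 37 39 38
f 38 39 40
f 38 40 22
f 39 19 41
f 39 41 40
f 40 41 42
f 40 42 22
f 41 19 43
f 41 43 42
f 42 43 44
f 42 44 22
f 43 19 20
f 43 20 44
f 44 20 21
f 44 21 22
f 46 45 49
f 46 49 47
f 47 49 50
f 47 50 48
f 49 45 51
f 49 51 50
f 50 51 52
f 50 52 48
f 51 45 53
f 51 53 52
f 52 53 54
f 52 54 48
f 53 45 55
f 53 55 54
f 54 55 56
f 54 56 48
f 55 45 57
f 55 57 56
f 56 57 58
f 56 58 48
f 57 45 59
f 57 59 58
f 58 59 60
f 58 60 48
f 59 45 61
f 59 61 60
f 60 61 62
f 60 62 48
f 61 45 63
f 61 63 62
f 62 63 64
f 62 64 48
f 63 45 65
f 63 65 64
f 64 65 66
f 64 66 48
f 65 45 46
f 65 46 66
f 66 46 47
f 66 47 48



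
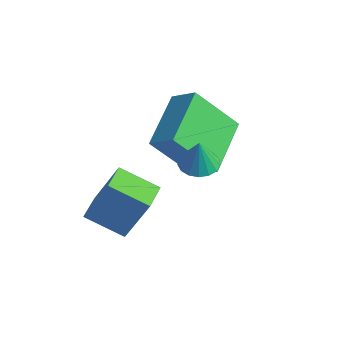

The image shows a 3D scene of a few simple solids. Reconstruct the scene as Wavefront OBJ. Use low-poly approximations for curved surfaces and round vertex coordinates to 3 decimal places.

v 0.221 -4.34 0.017
v 0.923 -3.967 1.731
v -0.218 -3.463 0.006
v 0.484 -3.091 1.721
v 1.376 -3.769 -0.581
v 2.078 -3.397 1.134
v 0.937 -2.893 -0.591
v 1.639 -2.52 1.123
v 2.885 -2.206 2.889
v 3.496 -2.11 2.844
v 2.975 -2.294 3.931
v 3.383 -1.837 2.877
v 3.157 -1.649 2.912
v 2.868 -1.589 2.942
v 2.583 -1.67 2.96
v 2.367 -1.873 2.961
v 2.27 -2.153 2.946
v 2.314 -2.445 2.918
v 2.489 -2.683 2.883
v 2.754 -2.811 2.849
v 3.05 -2.8 2.825
v 3.308 -2.654 2.815
v 3.469 -2.405 2.822
v 1.839 -1.308 1.052
v 0.924 -2.261 2.593
v 1.055 0.466 1.683
v 0.139 -0.487 3.224
v 2.661 -1.153 1.636
v 1.745 -2.106 3.177
v 1.876 0.621 2.267
v 0.961 -0.332 3.808
f 2 4 1
f 5 2 1
f 1 4 3
f 3 5 1
f 2 8 4
f 6 2 5
f 6 8 2
f 4 8 3
f 7 5 3
f 3 8 7
f 7 6 5
f 8 6 7
f 10 9 12
f 10 12 11
f 12 9 13
f 12 13 11
f 13 9 14
f 13 14 11
f 14 9 15
f 14 15 11
f 15 9 16
f 15 16 11
f 16 9 17
f 16 17 11
f 17 9 18
f 17 18 11
f 18 9 19
f 18 19 11
f 19 9 20
f 19 20 11
f 20 9 21
f 20 21 11
f 21 9 22
f 21 22 11
f 22 9 23
f 22 23 11
f 23 9 10
f 23 10 11
f 25 27 24
f 28 25 24
f 24 27 26
f 26 28 24
f 25 31 27
f 29 25 28
f 29 31 25
f 27 31 26
f 30 28 26
f 26 31 30
f 30 29 28
f 31 29 30



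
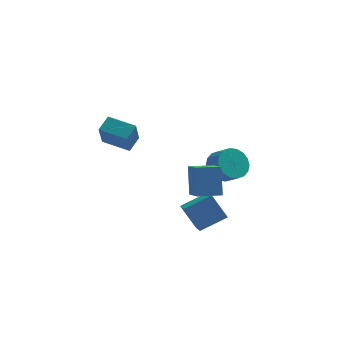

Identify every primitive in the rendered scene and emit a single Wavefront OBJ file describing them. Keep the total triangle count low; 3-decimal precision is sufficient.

v 2.613 1.7 -1.57
v 3.192 1.432 -2.455
v 3.865 0.772 -1.814
v 3.287 1.04 -0.93
v 3.422 1.826 -2.291
v 4.095 1.166 -1.65
v 3.491 2.195 -1.984
v 4.165 1.536 -1.343
v 3.387 2.467 -1.595
v 4.061 1.807 -0.955
v 3.13 2.586 -1.202
v 3.804 1.926 -0.561
v 2.77 2.53 -0.881
v 3.444 1.87 -0.241
v 2.379 2.309 -0.697
v 3.053 1.65 -0.057
v 2.035 1.968 -0.686
v 2.708 1.308 -0.045
v 1.805 1.574 -0.85
v 2.478 0.914 -0.209
v 1.735 1.204 -1.157
v 2.409 0.545 -0.516
v 1.839 0.933 -1.545
v 2.513 0.273 -0.905
v 2.096 0.814 -1.939
v 2.77 0.154 -1.298
v 2.456 0.87 -2.259
v 3.13 0.21 -1.619
v 2.847 1.09 -2.443
v 3.521 0.431 -1.803
v 0.349 -0.514 -3.554
v 0.59 -1.503 -3.195
v 1.863 0.122 -2.816
v 2.104 -0.867 -2.457
v 1.236 -0.853 -5.083
v 1.477 -1.842 -4.724
v 2.75 -0.217 -4.345
v 2.991 -1.206 -3.986
v -3.849 -1.54 2.08
v -3.937 -2.599 3.569
v -3.393 -0.755 2.664
v -3.481 -1.814 4.154
v -2.319 -2.166 1.726
v -2.407 -3.225 3.216
v -1.863 -1.381 2.311
v -1.951 -2.44 3.8
v 1.351 -3.433 -1.021
v 1.249 -2.599 0.717
v 0.891 -1.903 -1.782
v 0.79 -1.069 -0.045
v 2.71 -3.071 -1.115
v 2.609 -2.237 0.622
v 2.251 -1.541 -1.877
v 2.149 -0.707 -0.139
f 2 1 5
f 2 5 3
f 3 5 6
f 3 6 4
f 5 1 7
f 5 7 6
f 6 7 8
f 6 8 4
f 7 1 9
f 7 9 8
f 8 9 10
f 8 10 4
f 9 1 11
f 9 11 10
f 10 11 12
f 10 12 4
f 11 1 13
f 11 13 12
f 12 13 14
f 12 14 4
f 13 1 15
f 13 15 14
f 14 15 16
f 14 16 4
f 15 1 17
f 15 17 16
f 16 17 18
f 16 18 4
f 17 1 19
f 17 19 18
f 18 19 20
f 18 20 4
f 19 1 21
f 19 21 20
f 20 21 22
f 20 22 4
f 21 1 23
f 21 23 22
f 22 23 24
f 22 24 4
f 23 1 25
f 23 25 24
f 24 25 26
f 24 26 4
f 25 1 27
f 25 27 26
f 26 27 28
f 26 28 4
f 27 1 29
f 27 29 28
f 28 29 30
f 28 30 4
f 29 1 2
f 29 2 30
f 30 2 3
f 30 3 4
f 32 34 31
f 35 32 31
f 31 34 33
f 33 35 31
f 32 38 34
f 36 32 35
f 36 38 32
f 34 38 33
f 37 35 33
f 33 38 37
f 37 36 35
f 38 36 37
f 40 42 39
f 43 40 39
f 39 42 41
f 41 43 39
f 40 46 42
f 44 40 43
f 44 46 40
f 42 46 41
f 45 43 41
f 41 46 45
f 45 44 43
f 46 44 45
f 48 50 47
f 51 48 47
f 47 50 49
f 49 51 47
f 48 54 50
f 52 48 51
f 52 54 48
f 50 54 49
f 53 51 49
f 49 54 53
f 53 52 51
f 54 52 53



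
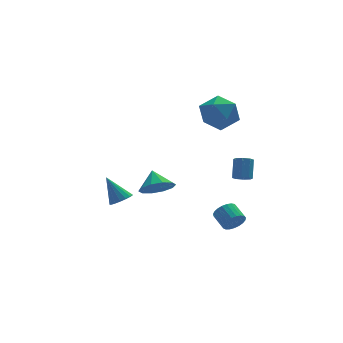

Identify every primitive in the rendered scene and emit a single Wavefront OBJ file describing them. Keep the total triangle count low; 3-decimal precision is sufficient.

v 3.807 -0.837 -1.904
v 4.304 -1.071 -1.885
v 4.611 -0.337 -0.857
v 4.113 -0.103 -0.876
v 4.297 -0.728 -2.128
v 4.604 0.006 -1.1
v 4.002 -0.448 -2.24
v 4.309 0.286 -1.212
v 3.593 -0.397 -2.155
v 3.9 0.338 -1.127
v 3.309 -0.603 -1.923
v 3.616 0.131 -0.895
v 3.316 -0.946 -1.68
v 3.623 -0.212 -0.652
v 3.611 -1.226 -1.568
v 3.918 -0.492 -0.54
v 4.02 -1.278 -1.653
v 4.327 -0.543 -0.625
v 2.381 -3.732 -3.485
v 2.898 -3.814 -3.036
v 2.676 -2.871 -2.606
v 2.159 -2.788 -3.055
v 3.03 -3.684 -3.255
v 2.807 -2.741 -2.825
v 3.049 -3.561 -3.513
v 2.827 -2.618 -3.083
v 2.953 -3.468 -3.767
v 2.731 -2.525 -3.337
v 2.758 -3.421 -3.972
v 2.536 -2.478 -3.542
v 2.498 -3.427 -4.093
v 2.276 -2.484 -3.663
v 2.217 -3.486 -4.109
v 1.995 -2.543 -3.679
v 1.965 -3.587 -4.016
v 1.743 -2.644 -3.586
v 1.785 -3.714 -3.832
v 1.563 -2.771 -3.402
v 1.708 -3.843 -3.588
v 1.486 -2.9 -3.158
v 1.747 -3.953 -3.326
v 1.525 -3.01 -2.896
v 1.896 -4.025 -3.092
v 1.674 -3.082 -2.662
v 2.129 -4.046 -2.925
v 1.907 -3.103 -2.495
v 2.405 -4.013 -2.855
v 2.183 -3.07 -2.425
v 2.677 -3.931 -2.895
v 2.455 -2.988 -2.465
v -3.656 -3.573 -0.844
v -3.09 -3.721 -0.518
v -4.244 -2.847 0.504
v -3.031 -3.433 -0.647
v -3.115 -3.178 -0.821
v -3.324 -3.013 -1.001
v -3.608 -2.976 -1.144
v -3.903 -3.076 -1.219
v -4.142 -3.29 -1.208
v -4.269 -3.568 -1.114
v -4.256 -3.848 -0.958
v -4.106 -4.065 -0.775
v -3.852 -4.169 -0.609
v -3.554 -4.136 -0.496
v -3.279 -3.975 -0.463
v -0.876 -0.588 -2.022
v -0.356 0.001 -2.672
v -0.884 0.348 -1.178
v -0.971 0.091 -2.777
v -1.55 -0.079 -2.593
v -1.871 -0.443 -2.191
v -1.813 -0.863 -1.725
v -1.396 -1.178 -1.371
v -0.781 -1.267 -1.266
v -0.202 -1.098 -1.45
v 0.119 -0.733 -1.852
v 0.06 -0.313 -2.318
v 2.368 2.341 2.309
v 3.47 2.412 2.918
v 3.25 1.228 0.842
v 4.352 1.299 1.451
v 3.405 0.622 1.938
v 2.86 1.31 2.844
v 3.86 2.33 0.916
v 3.315 3.018 1.822
v 4.393 2.405 2.057
v 4.111 1.35 2.689
v 2.609 2.29 1.071
v 2.327 1.235 1.703
f 2 1 5
f 2 5 3
f 3 5 6
f 3 6 4
f 5 1 7
f 5 7 6
f 6 7 8
f 6 8 4
f 7 1 9
f 7 9 8
f 8 9 10
f 8 10 4
f 9 1 11
f 9 11 10
f 10 11 12
f 10 12 4
f 11 1 13
f 11 13 12
f 12 13 14
f 12 14 4
f 13 1 15
f 13 15 14
f 14 15 16
f 14 16 4
f 15 1 17
f 15 17 16
f 16 17 18
f 16 18 4
f 17 1 2
f 17 2 18
f 18 2 3
f 18 3 4
f 20 19 23
f 20 23 21
f 21 23 24
f 21 24 22
f 23 19 25
f 23 25 24
f 24 25 26
f 24 26 22
f 25 19 27
f 25 27 26
f 26 27 28
f 26 28 22
f 27 19 29
f 27 29 28
f 28 29 30
f 28 30 22
f 29 19 31
f 29 31 30
f 30 31 32
f 30 32 22
f 31 19 33
f 31 33 32
f 32 33 34
f 32 34 22
f 33 19 35
f 33 35 34
f 34 35 36
f 34 36 22
f 35 19 37
f 35 37 36
f 36 37 38
f 36 38 22
f 37 19 39
f 37 39 38
f 38 39 40
f 38 40 22
f 39 19 41
f 39 41 40
f 40 41 42
f 40 42 22
f 41 19 43
f 41 43 42
f 42 43 44
f 42 44 22
f 43 19 45
f 43 45 44
f 44 45 46
f 44 46 22
f 45 19 47
f 45 47 46
f 46 47 48
f 46 48 22
f 47 19 49
f 47 49 48
f 48 49 50
f 48 50 22
f 49 19 20
f 49 20 50
f 50 20 21
f 50 21 22
f 52 51 54
f 52 54 53
f 54 51 55
f 54 55 53
f 55 51 56
f 55 56 53
f 56 51 57
f 56 57 53
f 57 51 58
f 57 58 53
f 58 51 59
f 58 59 53
f 59 51 60
f 59 60 53
f 60 51 61
f 60 61 53
f 61 51 62
f 61 62 53
f 62 51 63
f 62 63 53
f 63 51 64
f 63 64 53
f 64 51 65
f 64 65 53
f 65 51 52
f 65 52 53
f 67 66 69
f 67 69 68
f 69 66 70
f 69 70 68
f 70 66 71
f 70 71 68
f 71 66 72
f 71 72 68
f 72 66 73
f 72 73 68
f 73 66 74
f 73 74 68
f 74 66 75
f 74 75 68
f 75 66 76
f 75 76 68
f 76 66 77
f 76 77 68
f 77 66 67
f 77 67 68
f 78 89 83
f 78 83 79
f 78 79 85
f 78 85 88
f 78 88 89
f 79 83 87
f 83 89 82
f 89 88 80
f 88 85 84
f 85 79 86
f 81 87 82
f 81 82 80
f 81 80 84
f 81 84 86
f 81 86 87
f 82 87 83
f 80 82 89
f 84 80 88
f 86 84 85
f 87 86 79



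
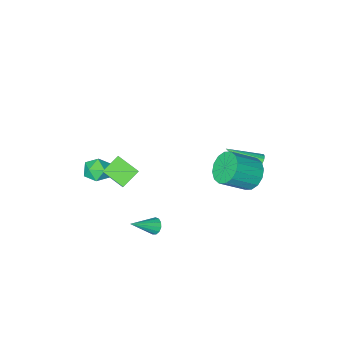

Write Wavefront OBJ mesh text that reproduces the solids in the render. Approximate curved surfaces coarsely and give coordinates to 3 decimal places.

v -3.871 1.65 0.399
v -3.499 2.219 0.568
v -2.589 0.49 1.481
v -3.68 2.21 0.773
v -3.89 2.116 0.921
v -4.097 1.952 0.989
v -4.269 1.741 0.967
v -4.381 1.516 0.859
v -4.415 1.312 0.681
v -4.366 1.16 0.459
v -4.242 1.082 0.229
v -4.062 1.091 0.024
v -3.852 1.184 -0.123
v -3.645 1.349 -0.191
v -3.472 1.56 -0.17
v -3.361 1.784 -0.062
v -3.326 1.988 0.117
v -3.375 2.141 0.338
v -2.624 2.854 1.358
v -2.027 2.748 0.537
v -0.6 2.379 1.622
v -1.196 2.486 2.442
v -1.993 3.259 0.665
v -0.566 2.89 1.75
v -2.128 3.661 0.979
v -0.7 3.293 2.064
v -2.395 3.848 1.395
v -0.968 3.479 2.479
v -2.724 3.768 1.8
v -1.297 3.399 2.885
v -3.026 3.443 2.087
v -1.599 3.075 3.172
v -3.22 2.961 2.178
v -1.793 2.592 3.263
v -3.254 2.45 2.05
v -1.827 2.081 3.135
v -3.12 2.047 1.736
v -1.692 1.679 2.821
v -2.852 1.861 1.321
v -1.425 1.492 2.405
v -2.523 1.941 0.915
v -1.096 1.572 2
v -2.221 2.265 0.628
v -0.794 1.897 1.713
v 3.228 2.644 -0.101
v 3.502 2.568 -0.536
v 4.612 2.476 0.801
v 3.505 2.857 -0.486
v 3.419 3.078 -0.313
v 3.273 3.161 -0.073
v 3.112 3.08 0.158
v 2.989 2.86 0.307
v 2.941 2.572 0.327
v 2.984 2.306 0.211
v 3.105 2.148 -0.004
v 3.265 2.147 -0.249
v 3.413 2.303 -0.448
v 2.921 -3.096 -0.7
v 3.495 -3.081 -1.358
v 2.565 -4.419 -1.042
v 3.139 -4.404 -1.7
v 3.421 -4.405 -0.874
v 3.641 -3.588 -0.663
v 2.419 -3.912 -1.737
v 2.639 -3.095 -1.526
v 3.184 -3.585 -1.999
v 3.804 -3.89 -1.465
v 2.256 -3.61 -0.935
v 2.876 -3.915 -0.401
v 1.334 -2.216 -0.92
v 1.917 -3.403 -0.256
v 1.714 -1.503 0.021
v 2.297 -2.691 0.685
v 2.443 -2.009 -1.525
v 3.026 -3.197 -0.861
v 2.823 -1.297 -0.584
v 3.406 -2.484 0.08
f 2 1 4
f 2 4 3
f 4 1 5
f 4 5 3
f 5 1 6
f 5 6 3
f 6 1 7
f 6 7 3
f 7 1 8
f 7 8 3
f 8 1 9
f 8 9 3
f 9 1 10
f 9 10 3
f 10 1 11
f 10 11 3
f 11 1 12
f 11 12 3
f 12 1 13
f 12 13 3
f 13 1 14
f 13 14 3
f 14 1 15
f 14 15 3
f 15 1 16
f 15 16 3
f 16 1 17
f 16 17 3
f 17 1 18
f 17 18 3
f 18 1 2
f 18 2 3
f 20 19 23
f 20 23 21
f 21 23 24
f 21 24 22
f 23 19 25
f 23 25 24
f 24 25 26
f 24 26 22
f 25 19 27
f 25 27 26
f 26 27 28
f 26 28 22
f 27 19 29
f 27 29 28
f 28 29 30
f 28 30 22
f 29 19 31
f 29 31 30
f 30 31 32
f 30 32 22
f 31 19 33
f 31 33 32
f 32 33 34
f 32 34 22
f 33 19 35
f 33 35 34
f 34 35 36
f 34 36 22
f 35 19 37
f 35 37 36
f 36 37 38
f 36 38 22
f 37 19 39
f 37 39 38
f 38 39 40
f 38 40 22
f 39 19 41
f 39 41 40
f 40 41 42
f 40 42 22
f 41 19 43
f 41 43 42
f 42 43 44
f 42 44 22
f 43 19 20
f 43 20 44
f 44 20 21
f 44 21 22
f 46 45 48
f 46 48 47
f 48 45 49
f 48 49 47
f 49 45 50
f 49 50 47
f 50 45 51
f 50 51 47
f 51 45 52
f 51 52 47
f 52 45 53
f 52 53 47
f 53 45 54
f 53 54 47
f 54 45 55
f 54 55 47
f 55 45 56
f 55 56 47
f 56 45 57
f 56 57 47
f 57 45 46
f 57 46 47
f 58 69 63
f 58 63 59
f 58 59 65
f 58 65 68
f 58 68 69
f 59 63 67
f 63 69 62
f 69 68 60
f 68 65 64
f 65 59 66
f 61 67 62
f 61 62 60
f 61 60 64
f 61 64 66
f 61 66 67
f 62 67 63
f 60 62 69
f 64 60 68
f 66 64 65
f 67 66 59
f 71 73 70
f 74 71 70
f 70 73 72
f 72 74 70
f 71 77 73
f 75 71 74
f 75 77 71
f 73 77 72
f 76 74 72
f 72 77 76
f 76 75 74
f 77 75 76



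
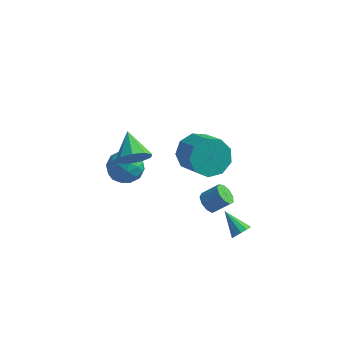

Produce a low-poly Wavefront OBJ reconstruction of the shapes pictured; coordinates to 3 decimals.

v 1.909 -2.122 0.026
v 2.324 -2.228 -0.394
v 3.087 -1.964 0.294
v 2.671 -1.858 0.714
v 2.204 -1.836 -0.411
v 2.966 -1.572 0.276
v 1.946 -1.578 -0.224
v 2.708 -1.314 0.464
v 1.67 -1.574 0.08
v 2.432 -1.31 0.768
v 1.506 -1.827 0.359
v 2.269 -1.563 1.047
v 1.531 -2.218 0.482
v 2.293 -1.954 1.17
v 1.732 -2.564 0.392
v 2.495 -2.3 1.079
v 2.016 -2.703 0.131
v 2.779 -2.439 0.818
v 2.25 -2.571 -0.18
v 3.012 -2.306 0.508
v 3.416 -1.563 -2.517
v 3.804 -1.356 -2.17
v 2.404 -0.937 -1.763
v 3.755 -1.127 -2.425
v 3.577 -1.065 -2.715
v 3.338 -1.193 -2.93
v 3.129 -1.463 -2.987
v 3.029 -1.771 -2.865
v 3.078 -2 -2.609
v 3.256 -2.062 -2.319
v 3.495 -1.934 -2.105
v 3.704 -1.664 -2.048
v -3.512 1.941 -1.957
v -2.64 1.677 -2.392
v -3.78 0.383 -1.548
v -2.908 0.119 -1.983
v -2.903 0.667 -1.136
v -2.738 1.63 -1.388
v -3.682 0.43 -2.552
v -3.517 1.393 -2.804
v -2.746 0.743 -2.76
v -2.264 0.89 -1.885
v -4.156 1.17 -2.055
v -3.674 1.317 -1.18
v -3.053 1.946 -2.21
v -3.367 0.114 -1.73
v -3.364 0.436 -1.232
v -2.852 0.281 -1.488
v -3.11 1.918 -1.62
v -2.598 1.763 -1.876
v -2.752 1.17 -1.138
v -3.822 0.297 -2.064
v -3.31 0.142 -2.32
v -3.568 1.779 -2.452
v -3.056 1.624 -2.708
v -3.668 0.89 -2.802
v -2.602 1.242 -2.682
v -2.76 0.326 -2.442
v -3.215 0.509 -2.776
v -3.117 1.075 -2.924
v -2.319 1.328 -2.168
v -2.477 0.412 -1.928
v -2.474 0.734 -1.43
v -2.376 1.3 -1.578
v -2.381 0.779 -2.384
v -3.943 1.648 -2.012
v -4.101 0.732 -1.772
v -4.044 0.76 -2.362
v -3.946 1.326 -2.51
v -3.66 1.734 -1.498
v -3.818 0.818 -1.258
v -3.303 0.985 -1.016
v -3.205 1.551 -1.164
v -4.039 1.281 -1.556
v -2.165 -0.739 0.877
v -1.584 -0.821 1.586
v -2.875 0.499 1.603
v -1.344 -0.431 1.155
v -1.488 -0.184 0.594
v -1.949 -0.197 0.165
v -2.511 -0.464 0.07
v -2.912 -0.859 0.353
v -2.963 -1.198 0.88
v -2.641 -1.322 1.407
v -2.096 -1.173 1.685
v 0.852 -0.443 2.02
v 1.463 -0.644 1.165
v 2.459 -1.699 2.125
v 1.848 -1.497 2.98
v 1.724 -0.065 1.529
v 2.721 -1.12 2.489
v 1.578 0.337 2.123
v 2.574 -0.718 3.083
v 1.091 0.374 2.669
v 2.088 -0.681 3.629
v 0.493 0.029 2.911
v 1.49 -1.026 3.871
v 0.062 -0.536 2.736
v 1.059 -1.591 3.696
v 0.001 -1.058 2.227
v 0.998 -2.113 3.187
v 0.338 -1.292 1.62
v 1.335 -2.347 2.58
v 0.915 -1.128 1.201
v 1.912 -2.183 2.161
f 2 1 5
f 2 5 3
f 3 5 6
f 3 6 4
f 5 1 7
f 5 7 6
f 6 7 8
f 6 8 4
f 7 1 9
f 7 9 8
f 8 9 10
f 8 10 4
f 9 1 11
f 9 11 10
f 10 11 12
f 10 12 4
f 11 1 13
f 11 13 12
f 12 13 14
f 12 14 4
f 13 1 15
f 13 15 14
f 14 15 16
f 14 16 4
f 15 1 17
f 15 17 16
f 16 17 18
f 16 18 4
f 17 1 19
f 17 19 18
f 18 19 20
f 18 20 4
f 19 1 2
f 19 2 20
f 20 2 3
f 20 3 4
f 22 21 24
f 22 24 23
f 24 21 25
f 24 25 23
f 25 21 26
f 25 26 23
f 26 21 27
f 26 27 23
f 27 21 28
f 27 28 23
f 28 21 29
f 28 29 23
f 29 21 30
f 29 30 23
f 30 21 31
f 30 31 23
f 31 21 32
f 31 32 23
f 32 21 22
f 32 22 23
f 33 70 49
f 70 44 73
f 49 73 38
f 70 73 49
f 33 49 45
f 49 38 50
f 45 50 34
f 49 50 45
f 33 45 54
f 45 34 55
f 54 55 40
f 45 55 54
f 33 54 66
f 54 40 69
f 66 69 43
f 54 69 66
f 33 66 70
f 66 43 74
f 70 74 44
f 66 74 70
f 34 50 61
f 50 38 64
f 61 64 42
f 50 64 61
f 38 73 51
f 73 44 72
f 51 72 37
f 73 72 51
f 44 74 71
f 74 43 67
f 71 67 35
f 74 67 71
f 43 69 68
f 69 40 56
f 68 56 39
f 69 56 68
f 40 55 60
f 55 34 57
f 60 57 41
f 55 57 60
f 36 62 48
f 62 42 63
f 48 63 37
f 62 63 48
f 36 48 46
f 48 37 47
f 46 47 35
f 48 47 46
f 36 46 53
f 46 35 52
f 53 52 39
f 46 52 53
f 36 53 58
f 53 39 59
f 58 59 41
f 53 59 58
f 36 58 62
f 58 41 65
f 62 65 42
f 58 65 62
f 37 63 51
f 63 42 64
f 51 64 38
f 63 64 51
f 35 47 71
f 47 37 72
f 71 72 44
f 47 72 71
f 39 52 68
f 52 35 67
f 68 67 43
f 52 67 68
f 41 59 60
f 59 39 56
f 60 56 40
f 59 56 60
f 42 65 61
f 65 41 57
f 61 57 34
f 65 57 61
f 76 75 78
f 76 78 77
f 78 75 79
f 78 79 77
f 79 75 80
f 79 80 77
f 80 75 81
f 80 81 77
f 81 75 82
f 81 82 77
f 82 75 83
f 82 83 77
f 83 75 84
f 83 84 77
f 84 75 85
f 84 85 77
f 85 75 76
f 85 76 77
f 87 86 90
f 87 90 88
f 88 90 91
f 88 91 89
f 90 86 92
f 90 92 91
f 91 92 93
f 91 93 89
f 92 86 94
f 92 94 93
f 93 94 95
f 93 95 89
f 94 86 96
f 94 96 95
f 95 96 97
f 95 97 89
f 96 86 98
f 96 98 97
f 97 98 99
f 97 99 89
f 98 86 100
f 98 100 99
f 99 100 101
f 99 101 89
f 100 86 102
f 100 102 101
f 101 102 103
f 101 103 89
f 102 86 104
f 102 104 103
f 103 104 105
f 103 105 89
f 104 86 87
f 104 87 105
f 105 87 88
f 105 88 89



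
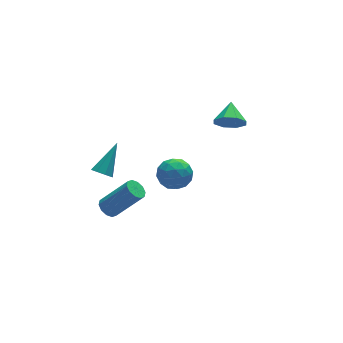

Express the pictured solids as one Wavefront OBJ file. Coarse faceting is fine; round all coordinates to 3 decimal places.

v -2.397 -1.026 3.349
v -1.737 -1.182 3.882
v -1.903 -1.978 2.458
v -1.243 -2.134 2.991
v -2.042 -2.368 3.214
v -2.348 -1.779 3.765
v -1.292 -1.381 2.575
v -1.598 -0.792 3.126
v -1.054 -1.402 3.404
v -1.518 -2.012 3.798
v -2.122 -1.148 2.542
v -2.586 -1.758 2.936
v -2.11 -1.02 3.694
v -1.53 -2.14 2.646
v -1.999 -2.277 2.777
v -1.612 -2.369 3.09
v -2.469 -1.371 3.625
v -2.082 -1.463 3.938
v -2.261 -2.16 3.546
v -1.558 -1.697 2.402
v -1.171 -1.789 2.715
v -2.028 -0.791 3.25
v -1.641 -0.883 3.563
v -1.379 -1 2.794
v -1.321 -1.241 3.726
v -1.031 -1.801 3.202
v -1.06 -1.358 2.958
v -1.239 -1.012 3.281
v -1.594 -1.6 3.958
v -1.304 -2.16 3.434
v -1.773 -2.297 3.565
v -1.953 -1.951 3.889
v -1.193 -1.729 3.677
v -2.336 -1 2.906
v -2.046 -1.56 2.382
v -1.687 -1.209 2.451
v -1.867 -0.863 2.775
v -2.609 -1.359 3.138
v -2.319 -1.919 2.614
v -2.401 -2.148 3.059
v -2.58 -1.802 3.382
v -2.447 -1.431 2.663
v -4.547 -0.37 0.625
v -4.134 -0.443 0.269
v -2.98 -0.983 1.719
v -3.393 -0.91 2.075
v -4.123 -0.122 0.379
v -2.968 -0.661 1.829
v -4.273 0.105 0.584
v -3.118 -0.435 2.033
v -4.528 0.15 0.804
v -3.374 -0.39 2.253
v -4.791 -0.004 0.955
v -3.636 -0.543 2.405
v -4.96 -0.297 0.981
v -3.806 -0.837 2.431
v -4.972 -0.619 0.871
v -3.817 -1.158 2.321
v -4.822 -0.845 0.667
v -3.667 -1.385 2.116
v -4.566 -0.89 0.447
v -3.412 -1.43 1.896
v -4.304 -0.737 0.295
v -3.149 -1.276 1.745
v 1.855 0.497 3.64
v 2.269 0.64 2.97
v 2.365 1.463 4.16
v 1.726 0.924 2.975
v 1.259 0.958 3.37
v 1.141 0.722 3.922
v 1.441 0.355 4.309
v 1.984 0.071 4.304
v 2.451 0.037 3.91
v 2.569 0.272 3.357
v -4.308 0.886 1.942
v -4.011 0.425 1.984
v -3.212 1.694 3.058
v -3.877 0.675 1.672
v -3.996 1.048 1.519
v -4.297 1.327 1.613
v -4.604 1.348 1.899
v -4.738 1.098 2.211
v -4.62 0.724 2.365
v -4.318 0.446 2.271
f 1 38 17
f 38 12 41
f 17 41 6
f 38 41 17
f 1 17 13
f 17 6 18
f 13 18 2
f 17 18 13
f 1 13 22
f 13 2 23
f 22 23 8
f 13 23 22
f 1 22 34
f 22 8 37
f 34 37 11
f 22 37 34
f 1 34 38
f 34 11 42
f 38 42 12
f 34 42 38
f 2 18 29
f 18 6 32
f 29 32 10
f 18 32 29
f 6 41 19
f 41 12 40
f 19 40 5
f 41 40 19
f 12 42 39
f 42 11 35
f 39 35 3
f 42 35 39
f 11 37 36
f 37 8 24
f 36 24 7
f 37 24 36
f 8 23 28
f 23 2 25
f 28 25 9
f 23 25 28
f 4 30 16
f 30 10 31
f 16 31 5
f 30 31 16
f 4 16 14
f 16 5 15
f 14 15 3
f 16 15 14
f 4 14 21
f 14 3 20
f 21 20 7
f 14 20 21
f 4 21 26
f 21 7 27
f 26 27 9
f 21 27 26
f 4 26 30
f 26 9 33
f 30 33 10
f 26 33 30
f 5 31 19
f 31 10 32
f 19 32 6
f 31 32 19
f 3 15 39
f 15 5 40
f 39 40 12
f 15 40 39
f 7 20 36
f 20 3 35
f 36 35 11
f 20 35 36
f 9 27 28
f 27 7 24
f 28 24 8
f 27 24 28
f 10 33 29
f 33 9 25
f 29 25 2
f 33 25 29
f 44 43 47
f 44 47 45
f 45 47 48
f 45 48 46
f 47 43 49
f 47 49 48
f 48 49 50
f 48 50 46
f 49 43 51
f 49 51 50
f 50 51 52
f 50 52 46
f 51 43 53
f 51 53 52
f 52 53 54
f 52 54 46
f 53 43 55
f 53 55 54
f 54 55 56
f 54 56 46
f 55 43 57
f 55 57 56
f 56 57 58
f 56 58 46
f 57 43 59
f 57 59 58
f 58 59 60
f 58 60 46
f 59 43 61
f 59 61 60
f 60 61 62
f 60 62 46
f 61 43 63
f 61 63 62
f 62 63 64
f 62 64 46
f 63 43 44
f 63 44 64
f 64 44 45
f 64 45 46
f 66 65 68
f 66 68 67
f 68 65 69
f 68 69 67
f 69 65 70
f 69 70 67
f 70 65 71
f 70 71 67
f 71 65 72
f 71 72 67
f 72 65 73
f 72 73 67
f 73 65 74
f 73 74 67
f 74 65 66
f 74 66 67
f 76 75 78
f 76 78 77
f 78 75 79
f 78 79 77
f 79 75 80
f 79 80 77
f 80 75 81
f 80 81 77
f 81 75 82
f 81 82 77
f 82 75 83
f 82 83 77
f 83 75 84
f 83 84 77
f 84 75 76
f 84 76 77



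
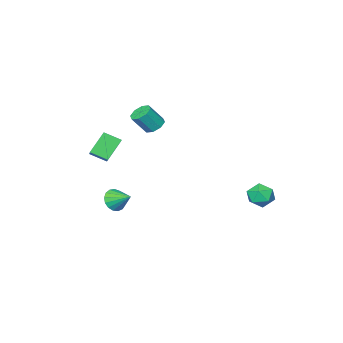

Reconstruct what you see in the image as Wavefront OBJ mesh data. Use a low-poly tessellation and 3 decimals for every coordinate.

v -0.304 -1.539 2.312
v -0.017 -2.004 1.98
v 0.691 -2.307 3.015
v 0.404 -1.841 3.348
v 0.218 -1.576 1.944
v 0.926 -1.878 2.98
v 0.148 -1.126 2.124
v 0.855 -1.428 3.16
v -0.188 -0.918 2.414
v 0.52 -1.22 3.45
v -0.591 -1.073 2.645
v 0.117 -1.376 3.68
v -0.826 -1.502 2.68
v -0.118 -1.804 3.716
v -0.755 -1.952 2.5
v -0.048 -2.254 3.536
v -0.42 -2.16 2.21
v 0.288 -2.462 3.246
v 0.301 -4.165 -4
v 0.74 -3.798 -4.501
v 0.099 -3.075 -3.38
v 0.406 -3.778 -4.646
v 0.049 -3.846 -4.642
v -0.25 -3.988 -4.492
v -0.423 -4.17 -4.229
v -0.43 -4.351 -3.913
v -0.27 -4.489 -3.617
v 0.022 -4.553 -3.409
v 0.377 -4.528 -3.337
v 0.716 -4.42 -3.416
v 0.959 -4.253 -3.629
v 1.052 -4.067 -3.927
v 0.972 -3.902 -4.242
v 0.588 -4.768 0.779
v 1.661 -3.287 1.77
v -0 -4.032 0.316
v 1.072 -2.551 1.307
v 1.548 -4.709 -0.347
v 2.62 -3.228 0.644
v 0.959 -3.973 -0.81
v 2.032 -2.492 0.181
v -4.061 3.583 -2.344
v -3.32 3.877 -2.11
v -3.68 2.343 -1.99
v -2.939 2.637 -1.756
v -3.619 2.831 -1.32
v -3.855 3.597 -1.539
v -3.145 2.623 -2.561
v -3.381 3.389 -2.78
v -2.754 3.284 -2.244
v -3.047 3.413 -1.478
v -3.953 2.807 -2.622
v -4.246 2.936 -1.856
f 2 1 5
f 2 5 3
f 3 5 6
f 3 6 4
f 5 1 7
f 5 7 6
f 6 7 8
f 6 8 4
f 7 1 9
f 7 9 8
f 8 9 10
f 8 10 4
f 9 1 11
f 9 11 10
f 10 11 12
f 10 12 4
f 11 1 13
f 11 13 12
f 12 13 14
f 12 14 4
f 13 1 15
f 13 15 14
f 14 15 16
f 14 16 4
f 15 1 17
f 15 17 16
f 16 17 18
f 16 18 4
f 17 1 2
f 17 2 18
f 18 2 3
f 18 3 4
f 20 19 22
f 20 22 21
f 22 19 23
f 22 23 21
f 23 19 24
f 23 24 21
f 24 19 25
f 24 25 21
f 25 19 26
f 25 26 21
f 26 19 27
f 26 27 21
f 27 19 28
f 27 28 21
f 28 19 29
f 28 29 21
f 29 19 30
f 29 30 21
f 30 19 31
f 30 31 21
f 31 19 32
f 31 32 21
f 32 19 33
f 32 33 21
f 33 19 20
f 33 20 21
f 35 37 34
f 38 35 34
f 34 37 36
f 36 38 34
f 35 41 37
f 39 35 38
f 39 41 35
f 37 41 36
f 40 38 36
f 36 41 40
f 40 39 38
f 41 39 40
f 42 53 47
f 42 47 43
f 42 43 49
f 42 49 52
f 42 52 53
f 43 47 51
f 47 53 46
f 53 52 44
f 52 49 48
f 49 43 50
f 45 51 46
f 45 46 44
f 45 44 48
f 45 48 50
f 45 50 51
f 46 51 47
f 44 46 53
f 48 44 52
f 50 48 49
f 51 50 43



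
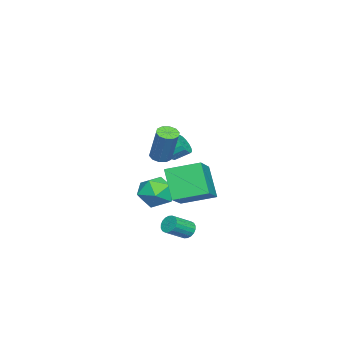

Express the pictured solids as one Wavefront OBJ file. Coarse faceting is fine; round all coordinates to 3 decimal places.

v -2.643 0.48 -3.289
v -1.73 0.547 -2.549
v -1.97 -1.167 -3.971
v -1.057 -1.1 -3.231
v -2.141 -1.295 -2.813
v -2.557 -0.277 -2.392
v -1.143 -0.343 -4.128
v -1.559 0.675 -3.707
v -0.803 0.038 -3.067
v -1.419 -0.55 -2.254
v -2.281 -0.07 -4.266
v -2.897 -0.658 -3.453
v -3.642 -0.224 -0.837
v -3.305 -0.521 -0.274
v -3.501 0.348 0.301
v -3.838 0.644 -0.263
v -3.054 -0.354 -0.442
v -3.251 0.515 0.133
v -2.938 -0.157 -0.699
v -3.135 0.712 -0.125
v -2.983 0.025 -0.989
v -3.18 0.893 -0.414
v -3.179 0.149 -1.244
v -3.376 1.018 -0.669
v -3.481 0.188 -1.405
v -3.678 1.057 -0.831
v -3.82 0.132 -1.437
v -4.016 1.001 -0.862
v -4.118 -0.005 -1.331
v -4.314 0.864 -0.756
v -4.306 -0.193 -1.112
v -4.503 0.676 -0.537
v -4.343 -0.387 -0.83
v -4.539 0.481 -0.256
v -4.219 -0.545 -0.55
v -4.415 0.324 0.025
v -3.963 -0.629 -0.336
v -4.159 0.24 0.239
v -3.633 -0.62 -0.236
v -3.829 0.248 0.339
v 1.19 2.137 -2.508
v 0.297 1.398 -0.794
v 0.722 3.952 -1.969
v -0.171 3.213 -0.255
v 3.051 2.307 -1.465
v 2.158 1.568 0.249
v 2.583 4.122 -0.926
v 1.69 3.383 0.788
v 3.021 1.7 1.556
v 3.337 1.192 1.61
v 3.974 1.793 3.519
v 3.659 2.3 3.464
v 3.557 1.448 1.456
v 4.194 2.048 3.365
v 3.572 1.8 1.34
v 4.21 2.4 3.249
v 3.378 2.113 1.307
v 4.015 2.714 3.215
v 3.047 2.269 1.368
v 3.684 2.87 3.277
v 2.706 2.207 1.501
v 3.343 2.808 3.41
v 2.486 1.952 1.655
v 3.123 2.552 3.564
v 2.47 1.6 1.771
v 3.108 2.2 3.68
v 2.665 1.286 1.805
v 3.302 1.887 3.713
v 2.996 1.13 1.743
v 3.633 1.731 3.652
v 1.49 2.614 -4.22
v 1.845 3.073 -4.232
v 2.785 2.364 -3.511
v 2.43 1.906 -3.5
v 1.709 3.111 -4.016
v 2.648 2.403 -3.295
v 1.529 3.051 -3.841
v 2.468 2.343 -3.12
v 1.342 2.905 -3.741
v 2.281 2.196 -3.02
v 1.184 2.701 -3.736
v 2.123 1.992 -3.015
v 1.086 2.48 -3.827
v 2.026 1.771 -3.106
v 1.069 2.285 -3.995
v 2.008 1.576 -3.275
v 1.135 2.156 -4.209
v 2.075 1.447 -3.488
v 1.272 2.117 -4.425
v 2.211 1.409 -3.704
v 1.452 2.177 -4.6
v 2.391 1.469 -3.879
v 1.639 2.324 -4.7
v 2.578 1.615 -3.979
v 1.797 2.528 -4.705
v 2.736 1.819 -3.984
v 1.894 2.749 -4.614
v 2.834 2.04 -3.893
v 1.912 2.944 -4.445
v 2.851 2.235 -3.725
f 1 12 6
f 1 6 2
f 1 2 8
f 1 8 11
f 1 11 12
f 2 6 10
f 6 12 5
f 12 11 3
f 11 8 7
f 8 2 9
f 4 10 5
f 4 5 3
f 4 3 7
f 4 7 9
f 4 9 10
f 5 10 6
f 3 5 12
f 7 3 11
f 9 7 8
f 10 9 2
f 14 13 17
f 14 17 15
f 15 17 18
f 15 18 16
f 17 13 19
f 17 19 18
f 18 19 20
f 18 20 16
f 19 13 21
f 19 21 20
f 20 21 22
f 20 22 16
f 21 13 23
f 21 23 22
f 22 23 24
f 22 24 16
f 23 13 25
f 23 25 24
f 24 25 26
f 24 26 16
f 25 13 27
f 25 27 26
f 26 27 28
f 26 28 16
f 27 13 29
f 27 29 28
f 28 29 30
f 28 30 16
f 29 13 31
f 29 31 30
f 30 31 32
f 30 32 16
f 31 13 33
f 31 33 32
f 32 33 34
f 32 34 16
f 33 13 35
f 33 35 34
f 34 35 36
f 34 36 16
f 35 13 37
f 35 37 36
f 36 37 38
f 36 38 16
f 37 13 39
f 37 39 38
f 38 39 40
f 38 40 16
f 39 13 14
f 39 14 40
f 40 14 15
f 40 15 16
f 42 44 41
f 45 42 41
f 41 44 43
f 43 45 41
f 42 48 44
f 46 42 45
f 46 48 42
f 44 48 43
f 47 45 43
f 43 48 47
f 47 46 45
f 48 46 47
f 50 49 53
f 50 53 51
f 51 53 54
f 51 54 52
f 53 49 55
f 53 55 54
f 54 55 56
f 54 56 52
f 55 49 57
f 55 57 56
f 56 57 58
f 56 58 52
f 57 49 59
f 57 59 58
f 58 59 60
f 58 60 52
f 59 49 61
f 59 61 60
f 60 61 62
f 60 62 52
f 61 49 63
f 61 63 62
f 62 63 64
f 62 64 52
f 63 49 65
f 63 65 64
f 64 65 66
f 64 66 52
f 65 49 67
f 65 67 66
f 66 67 68
f 66 68 52
f 67 49 69
f 67 69 68
f 68 69 70
f 68 70 52
f 69 49 50
f 69 50 70
f 70 50 51
f 70 51 52
f 72 71 75
f 72 75 73
f 73 75 76
f 73 76 74
f 75 71 77
f 75 77 76
f 76 77 78
f 76 78 74
f 77 71 79
f 77 79 78
f 78 79 80
f 78 80 74
f 79 71 81
f 79 81 80
f 80 81 82
f 80 82 74
f 81 71 83
f 81 83 82
f 82 83 84
f 82 84 74
f 83 71 85
f 83 85 84
f 84 85 86
f 84 86 74
f 85 71 87
f 85 87 86
f 86 87 88
f 86 88 74
f 87 71 89
f 87 89 88
f 88 89 90
f 88 90 74
f 89 71 91
f 89 91 90
f 90 91 92
f 90 92 74
f 91 71 93
f 91 93 92
f 92 93 94
f 92 94 74
f 93 71 95
f 93 95 94
f 94 95 96
f 94 96 74
f 95 71 97
f 95 97 96
f 96 97 98
f 96 98 74
f 97 71 99
f 97 99 98
f 98 99 100
f 98 100 74
f 99 71 72
f 99 72 100
f 100 72 73
f 100 73 74



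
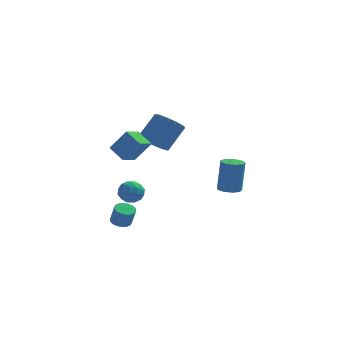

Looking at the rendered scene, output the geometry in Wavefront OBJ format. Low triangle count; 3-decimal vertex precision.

v -2.203 0.032 0.068
v -1.666 0.054 0.687
v -2.934 -0.854 0.733
v -2.397 -0.832 1.352
v -2.869 -0.18 1.196
v -2.417 0.368 0.784
v -2.183 -1.168 0.636
v -1.731 -0.62 0.224
v -1.653 -0.687 1.038
v -2.078 -0.077 1.384
v -2.522 -0.723 0.036
v -2.947 -0.113 0.382
v -1.87 0.12 0.319
v -2.73 -0.92 1.101
v -3.007 -0.537 1.009
v -2.692 -0.524 1.373
v -2.312 0.305 0.376
v -1.996 0.318 0.74
v -2.704 0.181 1.039
v -2.604 -1.118 0.68
v -2.288 -1.105 1.044
v -1.908 -0.276 0.047
v -1.593 -0.263 0.411
v -1.896 -0.981 0.381
v -1.547 -0.302 0.889
v -1.977 -0.823 1.28
v -1.851 -1.02 0.859
v -1.585 -0.698 0.617
v -1.797 0.057 1.093
v -2.226 -0.464 1.484
v -2.504 -0.081 1.392
v -2.238 0.241 1.15
v -1.789 -0.379 1.299
v -2.374 -0.336 -0.064
v -2.803 -0.857 0.327
v -2.362 -1.041 0.27
v -2.096 -0.719 0.028
v -2.623 0.023 0.14
v -3.053 -0.498 0.531
v -3.015 -0.102 0.803
v -2.749 0.22 0.561
v -2.811 -0.421 0.121
v -2.643 -3.33 -0.219
v -2.105 -3.552 -0.404
v -1.84 -3.812 0.673
v -2.377 -3.59 0.859
v -2.049 -3.291 -0.355
v -1.784 -3.551 0.723
v -2.111 -3.038 -0.279
v -1.846 -3.298 0.799
v -2.277 -2.842 -0.191
v -2.012 -3.102 0.887
v -2.516 -2.744 -0.109
v -2.251 -3.003 0.969
v -2.78 -2.761 -0.048
v -2.515 -3.021 1.03
v -3.017 -2.891 -0.021
v -2.752 -3.151 1.057
v -3.18 -3.108 -0.033
v -2.915 -3.368 1.044
v -3.236 -3.369 -0.083
v -2.971 -3.629 0.995
v -3.174 -3.622 -0.159
v -2.909 -3.882 0.919
v -3.008 -3.818 -0.247
v -2.743 -4.078 0.831
v -2.769 -3.917 -0.329
v -2.504 -4.176 0.749
v -2.505 -3.899 -0.39
v -2.24 -4.159 0.688
v -2.268 -3.769 -0.417
v -2.003 -4.029 0.661
v 3.162 1.163 0.33
v 3.762 0.765 0.324
v 3.937 0.998 2.404
v 3.338 1.397 2.41
v 3.875 1.24 0.262
v 4.05 1.473 2.341
v 3.655 1.679 0.231
v 3.83 1.912 2.311
v 3.204 1.877 0.247
v 3.379 2.11 2.326
v 2.734 1.741 0.301
v 2.909 1.974 2.381
v 2.464 1.335 0.37
v 2.639 1.568 2.449
v 2.521 0.848 0.419
v 2.696 1.081 2.499
v 2.878 0.509 0.427
v 3.053 0.742 2.507
v 3.368 0.476 0.39
v 3.543 0.709 2.47
v -2.298 2.375 2.042
v -2.905 1.382 2.438
v -3.108 3.123 2.671
v -3.716 2.129 3.068
v -1.324 2.311 3.372
v -1.932 1.317 3.769
v -2.135 3.058 4.002
v -2.742 2.065 4.398
v -1.318 3.471 2.908
v -0.605 2.741 2.901
v 0.33 3.638 4.385
v -0.382 4.369 4.392
v -0.439 3.048 2.611
v 0.496 3.945 4.094
v -0.446 3.438 2.379
v 0.489 4.335 3.863
v -0.626 3.835 2.252
v 0.309 4.732 3.736
v -0.943 4.16 2.256
v -0.008 5.057 3.739
v -1.334 4.349 2.388
v -0.399 5.246 3.872
v -1.722 4.363 2.623
v -0.787 5.261 4.107
v -2.03 4.202 2.915
v -1.095 5.099 4.399
v -2.196 3.895 3.206
v -1.261 4.792 4.689
v -2.189 3.505 3.437
v -1.254 4.402 4.921
v -2.009 3.108 3.564
v -1.074 4.005 5.048
v -1.692 2.783 3.561
v -0.757 3.68 5.044
v -1.301 2.594 3.428
v -0.366 3.491 4.912
v -0.913 2.579 3.193
v 0.022 3.477 4.677
f 1 38 17
f 38 12 41
f 17 41 6
f 38 41 17
f 1 17 13
f 17 6 18
f 13 18 2
f 17 18 13
f 1 13 22
f 13 2 23
f 22 23 8
f 13 23 22
f 1 22 34
f 22 8 37
f 34 37 11
f 22 37 34
f 1 34 38
f 34 11 42
f 38 42 12
f 34 42 38
f 2 18 29
f 18 6 32
f 29 32 10
f 18 32 29
f 6 41 19
f 41 12 40
f 19 40 5
f 41 40 19
f 12 42 39
f 42 11 35
f 39 35 3
f 42 35 39
f 11 37 36
f 37 8 24
f 36 24 7
f 37 24 36
f 8 23 28
f 23 2 25
f 28 25 9
f 23 25 28
f 4 30 16
f 30 10 31
f 16 31 5
f 30 31 16
f 4 16 14
f 16 5 15
f 14 15 3
f 16 15 14
f 4 14 21
f 14 3 20
f 21 20 7
f 14 20 21
f 4 21 26
f 21 7 27
f 26 27 9
f 21 27 26
f 4 26 30
f 26 9 33
f 30 33 10
f 26 33 30
f 5 31 19
f 31 10 32
f 19 32 6
f 31 32 19
f 3 15 39
f 15 5 40
f 39 40 12
f 15 40 39
f 7 20 36
f 20 3 35
f 36 35 11
f 20 35 36
f 9 27 28
f 27 7 24
f 28 24 8
f 27 24 28
f 10 33 29
f 33 9 25
f 29 25 2
f 33 25 29
f 44 43 47
f 44 47 45
f 45 47 48
f 45 48 46
f 47 43 49
f 47 49 48
f 48 49 50
f 48 50 46
f 49 43 51
f 49 51 50
f 50 51 52
f 50 52 46
f 51 43 53
f 51 53 52
f 52 53 54
f 52 54 46
f 53 43 55
f 53 55 54
f 54 55 56
f 54 56 46
f 55 43 57
f 55 57 56
f 56 57 58
f 56 58 46
f 57 43 59
f 57 59 58
f 58 59 60
f 58 60 46
f 59 43 61
f 59 61 60
f 60 61 62
f 60 62 46
f 61 43 63
f 61 63 62
f 62 63 64
f 62 64 46
f 63 43 65
f 63 65 64
f 64 65 66
f 64 66 46
f 65 43 67
f 65 67 66
f 66 67 68
f 66 68 46
f 67 43 69
f 67 69 68
f 68 69 70
f 68 70 46
f 69 43 71
f 69 71 70
f 70 71 72
f 70 72 46
f 71 43 44
f 71 44 72
f 72 44 45
f 72 45 46
f 74 73 77
f 74 77 75
f 75 77 78
f 75 78 76
f 77 73 79
f 77 79 78
f 78 79 80
f 78 80 76
f 79 73 81
f 79 81 80
f 80 81 82
f 80 82 76
f 81 73 83
f 81 83 82
f 82 83 84
f 82 84 76
f 83 73 85
f 83 85 84
f 84 85 86
f 84 86 76
f 85 73 87
f 85 87 86
f 86 87 88
f 86 88 76
f 87 73 89
f 87 89 88
f 88 89 90
f 88 90 76
f 89 73 91
f 89 91 90
f 90 91 92
f 90 92 76
f 91 73 74
f 91 74 92
f 92 74 75
f 92 75 76
f 94 96 93
f 97 94 93
f 93 96 95
f 95 97 93
f 94 100 96
f 98 94 97
f 98 100 94
f 96 100 95
f 99 97 95
f 95 100 99
f 99 98 97
f 100 98 99
f 102 101 105
f 102 105 103
f 103 105 106
f 103 106 104
f 105 101 107
f 105 107 106
f 106 107 108
f 106 108 104
f 107 101 109
f 107 109 108
f 108 109 110
f 108 110 104
f 109 101 111
f 109 111 110
f 110 111 112
f 110 112 104
f 111 101 113
f 111 113 112
f 112 113 114
f 112 114 104
f 113 101 115
f 113 115 114
f 114 115 116
f 114 116 104
f 115 101 117
f 115 117 116
f 116 117 118
f 116 118 104
f 117 101 119
f 117 119 118
f 118 119 120
f 118 120 104
f 119 101 121
f 119 121 120
f 120 121 122
f 120 122 104
f 121 101 123
f 121 123 122
f 122 123 124
f 122 124 104
f 123 101 125
f 123 125 124
f 124 125 126
f 124 126 104
f 125 101 127
f 125 127 126
f 126 127 128
f 126 128 104
f 127 101 129
f 127 129 128
f 128 129 130
f 128 130 104
f 129 101 102
f 129 102 130
f 130 102 103
f 130 103 104

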